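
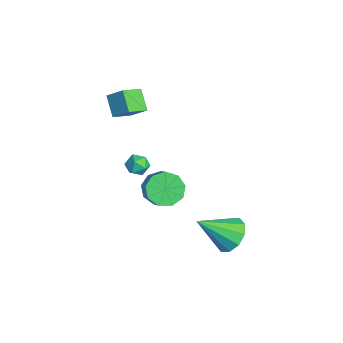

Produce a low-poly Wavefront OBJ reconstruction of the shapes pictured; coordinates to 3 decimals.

v 0.281 -2.81 -0.593
v 0.719 -2.099 -1.003
v 1.956 -2.199 0.143
v 1.519 -2.91 0.553
v 0.322 -1.882 -0.556
v 1.56 -1.982 0.59
v -0.094 -2.098 -0.126
v 1.144 -2.198 1.02
v -0.334 -2.648 0.085
v 0.904 -2.748 1.232
v -0.287 -3.273 -0.021
v 0.951 -3.374 1.126
v 0.026 -3.682 -0.394
v 1.264 -3.782 0.752
v 0.459 -3.683 -0.861
v 1.697 -3.783 0.285
v 0.808 -3.275 -1.203
v 2.046 -3.375 -0.056
v 0.91 -2.649 -1.259
v 2.148 -2.75 -0.113
v 3.585 -0.423 -1.546
v 4.243 0.041 -0.97
v 3.495 -1.997 -0.174
v 3.684 0.221 -0.8
v 3.086 0.155 -0.915
v 2.68 -0.132 -1.271
v 2.619 -0.53 -1.732
v 2.927 -0.887 -2.122
v 3.487 -1.067 -2.291
v 4.084 -1.001 -2.176
v 4.491 -0.714 -1.82
v 4.552 -0.316 -1.359
v -2.589 -4.623 4.2
v -2.068 -3.982 4.88
v -3.094 -3.632 3.653
v -2.573 -2.991 4.333
v -1.647 -4.569 3.427
v -1.126 -3.928 4.107
v -2.152 -3.578 2.88
v -1.631 -2.937 3.56
v -1.524 -3.851 0.048
v -1.235 -3.394 -0.316
v -0.725 -3.806 0.736
v -0.436 -3.349 0.372
v -0.987 -3.21 0.692
v -1.48 -3.238 0.267
v -0.48 -3.962 0.153
v -0.973 -3.99 -0.272
v -0.59 -3.463 -0.252
v -0.903 -2.998 0.081
v -1.057 -4.202 0.339
v -1.37 -3.737 0.672
f 2 1 5
f 2 5 3
f 3 5 6
f 3 6 4
f 5 1 7
f 5 7 6
f 6 7 8
f 6 8 4
f 7 1 9
f 7 9 8
f 8 9 10
f 8 10 4
f 9 1 11
f 9 11 10
f 10 11 12
f 10 12 4
f 11 1 13
f 11 13 12
f 12 13 14
f 12 14 4
f 13 1 15
f 13 15 14
f 14 15 16
f 14 16 4
f 15 1 17
f 15 17 16
f 16 17 18
f 16 18 4
f 17 1 19
f 17 19 18
f 18 19 20
f 18 20 4
f 19 1 2
f 19 2 20
f 20 2 3
f 20 3 4
f 22 21 24
f 22 24 23
f 24 21 25
f 24 25 23
f 25 21 26
f 25 26 23
f 26 21 27
f 26 27 23
f 27 21 28
f 27 28 23
f 28 21 29
f 28 29 23
f 29 21 30
f 29 30 23
f 30 21 31
f 30 31 23
f 31 21 32
f 31 32 23
f 32 21 22
f 32 22 23
f 34 36 33
f 37 34 33
f 33 36 35
f 35 37 33
f 34 40 36
f 38 34 37
f 38 40 34
f 36 40 35
f 39 37 35
f 35 40 39
f 39 38 37
f 40 38 39
f 41 52 46
f 41 46 42
f 41 42 48
f 41 48 51
f 41 51 52
f 42 46 50
f 46 52 45
f 52 51 43
f 51 48 47
f 48 42 49
f 44 50 45
f 44 45 43
f 44 43 47
f 44 47 49
f 44 49 50
f 45 50 46
f 43 45 52
f 47 43 51
f 49 47 48
f 50 49 42



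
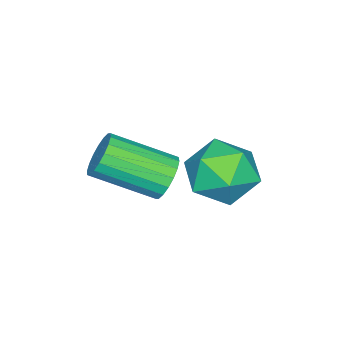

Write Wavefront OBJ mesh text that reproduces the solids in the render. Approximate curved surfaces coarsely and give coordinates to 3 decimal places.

v -0.35 1.706 2.471
v 0.496 1.809 1.874
v -0.996 0.611 1.366
v -0.15 0.714 0.769
v -0.081 0.237 1.692
v 0.318 0.914 2.375
v -0.818 1.506 0.865
v -0.419 2.183 1.548
v 0.207 1.685 0.881
v 0.663 0.901 1.392
v -1.163 1.519 1.848
v -0.707 0.735 2.359
v 1.551 0.714 2.489
v 1.893 1.088 2.896
v 2.57 -0.359 3.658
v 2.229 -0.734 3.251
v 1.645 1.047 3.039
v 2.322 -0.4 3.801
v 1.378 0.94 3.073
v 2.056 -0.507 3.835
v 1.146 0.788 2.992
v 1.823 -0.659 3.753
v 0.994 0.622 2.81
v 1.671 -0.825 3.572
v 0.952 0.473 2.566
v 1.63 -0.974 3.327
v 1.029 0.373 2.306
v 1.707 -1.075 3.067
v 1.21 0.339 2.082
v 1.887 -1.108 2.844
v 1.458 0.38 1.939
v 2.135 -1.067 2.701
v 1.724 0.487 1.905
v 2.402 -0.96 2.667
v 1.957 0.639 1.987
v 2.634 -0.808 2.748
v 2.109 0.805 2.168
v 2.786 -0.642 2.93
v 2.15 0.954 2.413
v 2.828 -0.493 3.174
v 2.073 1.055 2.673
v 2.751 -0.393 3.434
f 1 12 6
f 1 6 2
f 1 2 8
f 1 8 11
f 1 11 12
f 2 6 10
f 6 12 5
f 12 11 3
f 11 8 7
f 8 2 9
f 4 10 5
f 4 5 3
f 4 3 7
f 4 7 9
f 4 9 10
f 5 10 6
f 3 5 12
f 7 3 11
f 9 7 8
f 10 9 2
f 14 13 17
f 14 17 15
f 15 17 18
f 15 18 16
f 17 13 19
f 17 19 18
f 18 19 20
f 18 20 16
f 19 13 21
f 19 21 20
f 20 21 22
f 20 22 16
f 21 13 23
f 21 23 22
f 22 23 24
f 22 24 16
f 23 13 25
f 23 25 24
f 24 25 26
f 24 26 16
f 25 13 27
f 25 27 26
f 26 27 28
f 26 28 16
f 27 13 29
f 27 29 28
f 28 29 30
f 28 30 16
f 29 13 31
f 29 31 30
f 30 31 32
f 30 32 16
f 31 13 33
f 31 33 32
f 32 33 34
f 32 34 16
f 33 13 35
f 33 35 34
f 34 35 36
f 34 36 16
f 35 13 37
f 35 37 36
f 36 37 38
f 36 38 16
f 37 13 39
f 37 39 38
f 38 39 40
f 38 40 16
f 39 13 41
f 39 41 40
f 40 41 42
f 40 42 16
f 41 13 14
f 41 14 42
f 42 14 15
f 42 15 16



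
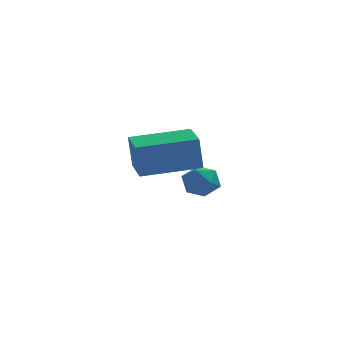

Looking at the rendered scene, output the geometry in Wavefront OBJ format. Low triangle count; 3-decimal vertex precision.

v -2.782 1.156 -1.914
v -2.266 0.797 -2.407
v -2.654 0.183 -1.073
v -2.138 -0.176 -1.566
v -1.931 0.501 -1.194
v -2.01 1.102 -1.714
v -2.91 -0.122 -1.766
v -2.989 0.479 -2.286
v -2.344 0.007 -2.316
v -1.74 0.392 -1.962
v -3.18 0.588 -1.518
v -2.576 0.973 -1.164
v -4.602 -4.696 0.4
v -4.746 -4.754 1.741
v -4.878 -3.333 0.431
v -5.021 -3.392 1.772
v -2.459 -4.268 0.648
v -2.602 -4.327 1.989
v -2.734 -2.906 0.679
v -2.878 -2.964 2.02
f 1 12 6
f 1 6 2
f 1 2 8
f 1 8 11
f 1 11 12
f 2 6 10
f 6 12 5
f 12 11 3
f 11 8 7
f 8 2 9
f 4 10 5
f 4 5 3
f 4 3 7
f 4 7 9
f 4 9 10
f 5 10 6
f 3 5 12
f 7 3 11
f 9 7 8
f 10 9 2
f 14 16 13
f 17 14 13
f 13 16 15
f 15 17 13
f 14 20 16
f 18 14 17
f 18 20 14
f 16 20 15
f 19 17 15
f 15 20 19
f 19 18 17
f 20 18 19



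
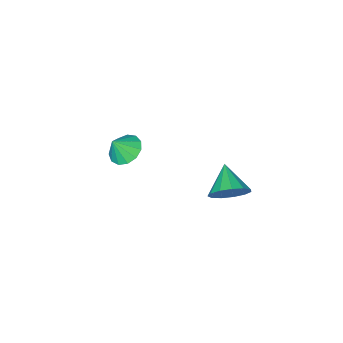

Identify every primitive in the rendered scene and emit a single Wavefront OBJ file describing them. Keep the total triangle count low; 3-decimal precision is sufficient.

v 1.181 3.143 1.426
v 1.916 3.249 2.21
v 0.439 1.857 2.294
v 1.453 3.616 2.358
v 0.904 3.832 2.21
v 0.443 3.83 1.813
v 0.216 3.61 1.293
v 0.296 3.241 0.815
v 0.656 2.842 0.531
v 1.183 2.538 0.531
v 1.71 2.426 0.816
v 2.068 2.542 1.293
v 2.145 2.849 1.813
v 2.425 -3.493 0.491
v 3.005 -4.112 0.002
v 3.115 -3.647 1.509
v 3.221 -3.609 -0.068
v 3.184 -3.069 0.04
v 2.906 -2.663 0.291
v 2.475 -2.52 0.605
v 2.028 -2.687 0.883
v 1.707 -3.109 1.037
v 1.613 -3.653 1.017
v 1.778 -4.146 0.831
v 2.147 -4.431 0.536
v 2.605 -4.419 0.227
f 2 1 4
f 2 4 3
f 4 1 5
f 4 5 3
f 5 1 6
f 5 6 3
f 6 1 7
f 6 7 3
f 7 1 8
f 7 8 3
f 8 1 9
f 8 9 3
f 9 1 10
f 9 10 3
f 10 1 11
f 10 11 3
f 11 1 12
f 11 12 3
f 12 1 13
f 12 13 3
f 13 1 2
f 13 2 3
f 15 14 17
f 15 17 16
f 17 14 18
f 17 18 16
f 18 14 19
f 18 19 16
f 19 14 20
f 19 20 16
f 20 14 21
f 20 21 16
f 21 14 22
f 21 22 16
f 22 14 23
f 22 23 16
f 23 14 24
f 23 24 16
f 24 14 25
f 24 25 16
f 25 14 26
f 25 26 16
f 26 14 15
f 26 15 16



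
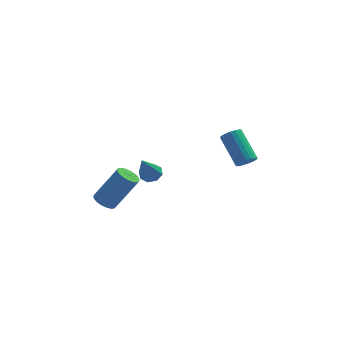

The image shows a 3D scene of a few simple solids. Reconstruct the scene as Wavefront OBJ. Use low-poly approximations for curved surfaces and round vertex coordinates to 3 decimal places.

v -0.924 1.785 -1.937
v -0.344 1.541 -1.897
v -1.416 0.875 -0.343
v -0.383 1.964 -1.668
v -0.739 2.281 -1.597
v -1.203 2.308 -1.725
v -1.504 2.028 -1.977
v -1.465 1.605 -2.206
v -1.109 1.288 -2.277
v -0.645 1.261 -2.149
v 4.035 2.552 -1.846
v 4.426 2.958 -2.079
v 3.736 4.354 -0.807
v 3.345 3.948 -0.574
v 4.222 2.991 -2.226
v 3.532 4.387 -0.954
v 3.986 2.948 -2.307
v 3.295 4.344 -1.036
v 3.758 2.837 -2.309
v 3.067 4.232 -1.037
v 3.578 2.676 -2.23
v 2.888 4.072 -0.959
v 3.477 2.494 -2.085
v 2.787 3.89 -0.814
v 3.473 2.322 -1.899
v 2.782 3.718 -0.627
v 3.566 2.19 -1.703
v 2.875 3.585 -0.432
v 3.74 2.12 -1.532
v 3.049 3.516 -0.261
v 3.965 2.126 -1.416
v 3.274 3.521 -0.144
v 4.202 2.204 -1.373
v 3.512 3.6 -0.102
v 4.411 2.344 -1.413
v 3.72 3.739 -0.141
v 4.554 2.519 -1.527
v 3.864 3.914 -0.255
v 4.608 2.7 -1.696
v 3.917 4.095 -0.425
v 4.563 2.855 -1.891
v 3.872 4.25 -0.62
v -3.334 -0.048 -2.675
v -2.836 0.204 -3.026
v -1.628 0.341 -1.217
v -2.126 0.088 -0.865
v -2.986 0.443 -2.944
v -1.777 0.58 -1.135
v -3.205 0.585 -2.809
v -1.996 0.721 -1
v -3.449 0.601 -2.647
v -2.241 0.737 -0.838
v -3.671 0.489 -2.49
v -2.462 0.625 -0.681
v -3.826 0.27 -2.37
v -2.617 0.406 -0.561
v -3.883 -0.012 -2.311
v -2.675 0.125 -0.501
v -3.832 -0.301 -2.323
v -2.624 -0.164 -0.514
v -3.683 -0.54 -2.405
v -2.474 -0.403 -0.596
v -3.464 -0.681 -2.54
v -2.255 -0.545 -0.731
v -3.219 -0.697 -2.702
v -2.011 -0.561 -0.893
v -2.998 -0.585 -2.859
v -1.789 -0.449 -1.05
v -2.843 -0.366 -2.979
v -1.634 -0.23 -1.17
v -2.785 -0.085 -3.039
v -1.577 0.052 -1.229
f 2 1 4
f 2 4 3
f 4 1 5
f 4 5 3
f 5 1 6
f 5 6 3
f 6 1 7
f 6 7 3
f 7 1 8
f 7 8 3
f 8 1 9
f 8 9 3
f 9 1 10
f 9 10 3
f 10 1 2
f 10 2 3
f 12 11 15
f 12 15 13
f 13 15 16
f 13 16 14
f 15 11 17
f 15 17 16
f 16 17 18
f 16 18 14
f 17 11 19
f 17 19 18
f 18 19 20
f 18 20 14
f 19 11 21
f 19 21 20
f 20 21 22
f 20 22 14
f 21 11 23
f 21 23 22
f 22 23 24
f 22 24 14
f 23 11 25
f 23 25 24
f 24 25 26
f 24 26 14
f 25 11 27
f 25 27 26
f 26 27 28
f 26 28 14
f 27 11 29
f 27 29 28
f 28 29 30
f 28 30 14
f 29 11 31
f 29 31 30
f 30 31 32
f 30 32 14
f 31 11 33
f 31 33 32
f 32 33 34
f 32 34 14
f 33 11 35
f 33 35 34
f 34 35 36
f 34 36 14
f 35 11 37
f 35 37 36
f 36 37 38
f 36 38 14
f 37 11 39
f 37 39 38
f 38 39 40
f 38 40 14
f 39 11 41
f 39 41 40
f 40 41 42
f 40 42 14
f 41 11 12
f 41 12 42
f 42 12 13
f 42 13 14
f 44 43 47
f 44 47 45
f 45 47 48
f 45 48 46
f 47 43 49
f 47 49 48
f 48 49 50
f 48 50 46
f 49 43 51
f 49 51 50
f 50 51 52
f 50 52 46
f 51 43 53
f 51 53 52
f 52 53 54
f 52 54 46
f 53 43 55
f 53 55 54
f 54 55 56
f 54 56 46
f 55 43 57
f 55 57 56
f 56 57 58
f 56 58 46
f 57 43 59
f 57 59 58
f 58 59 60
f 58 60 46
f 59 43 61
f 59 61 60
f 60 61 62
f 60 62 46
f 61 43 63
f 61 63 62
f 62 63 64
f 62 64 46
f 63 43 65
f 63 65 64
f 64 65 66
f 64 66 46
f 65 43 67
f 65 67 66
f 66 67 68
f 66 68 46
f 67 43 69
f 67 69 68
f 68 69 70
f 68 70 46
f 69 43 71
f 69 71 70
f 70 71 72
f 70 72 46
f 71 43 44
f 71 44 72
f 72 44 45
f 72 45 46



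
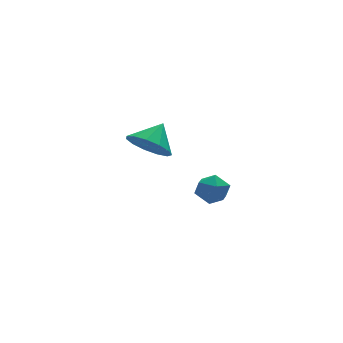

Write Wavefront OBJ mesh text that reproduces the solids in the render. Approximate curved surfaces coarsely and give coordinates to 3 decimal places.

v -0.343 1.962 -1.049
v 0.325 1.868 -1.659
v 0.403 2.478 -0.311
v 0.106 2.321 -1.754
v -0.257 2.66 -1.626
v -0.646 2.778 -1.314
v -0.94 2.636 -0.918
v -1.044 2.281 -0.564
v -0.926 1.824 -0.363
v -0.622 1.41 -0.381
v -0.231 1.172 -0.611
v 0.125 1.185 -0.98
v 0.333 1.444 -1.37
v 0.16 -1.817 -0.716
v 0.787 -1.988 -0.843
v -0.167 -2.792 -1.017
v 0.46 -2.963 -1.144
v 0.263 -2.866 -0.519
v 0.466 -2.263 -0.333
v 0.154 -2.517 -1.527
v 0.357 -1.914 -1.341
v 0.784 -2.421 -1.344
v 0.851 -2.636 -0.721
v -0.231 -2.144 -1.139
v -0.164 -2.359 -0.516
f 2 1 4
f 2 4 3
f 4 1 5
f 4 5 3
f 5 1 6
f 5 6 3
f 6 1 7
f 6 7 3
f 7 1 8
f 7 8 3
f 8 1 9
f 8 9 3
f 9 1 10
f 9 10 3
f 10 1 11
f 10 11 3
f 11 1 12
f 11 12 3
f 12 1 13
f 12 13 3
f 13 1 2
f 13 2 3
f 14 25 19
f 14 19 15
f 14 15 21
f 14 21 24
f 14 24 25
f 15 19 23
f 19 25 18
f 25 24 16
f 24 21 20
f 21 15 22
f 17 23 18
f 17 18 16
f 17 16 20
f 17 20 22
f 17 22 23
f 18 23 19
f 16 18 25
f 20 16 24
f 22 20 21
f 23 22 15



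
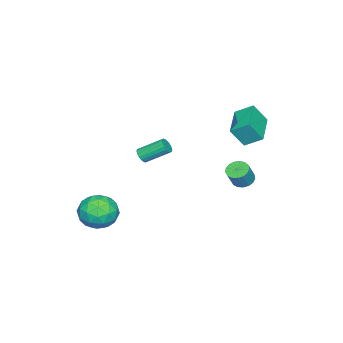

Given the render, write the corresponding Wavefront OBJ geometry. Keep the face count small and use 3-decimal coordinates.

v 1.622 -3.117 -2.954
v 2.795 -2.97 -3.148
v 2.005 -4.59 -1.752
v 3.178 -4.443 -1.946
v 2.564 -3.616 -1.334
v 2.328 -2.705 -2.077
v 2.472 -4.855 -2.823
v 2.236 -3.944 -3.566
v 3.321 -4.045 -3.068
v 3.378 -3.279 -2.147
v 1.422 -4.281 -2.753
v 1.479 -3.515 -1.832
v 2.175 -2.914 -3.156
v 2.625 -4.646 -1.744
v 2.264 -4.159 -1.384
v 2.954 -4.073 -1.498
v 1.9 -2.758 -2.527
v 2.59 -2.672 -2.641
v 2.454 -3.052 -1.575
v 2.21 -4.888 -2.259
v 2.9 -4.802 -2.373
v 1.846 -3.487 -3.402
v 2.536 -3.401 -3.516
v 2.346 -4.508 -3.325
v 3.174 -3.459 -3.223
v 3.399 -4.325 -2.517
v 2.984 -4.567 -3.032
v 2.845 -4.032 -3.469
v 3.207 -3.009 -2.682
v 3.432 -3.875 -1.976
v 3.072 -3.389 -1.616
v 2.933 -2.854 -2.053
v 3.516 -3.641 -2.635
v 1.368 -3.685 -2.924
v 1.593 -4.551 -2.218
v 1.867 -4.706 -2.847
v 1.728 -4.171 -3.284
v 1.401 -3.235 -2.383
v 1.626 -4.101 -1.677
v 1.955 -3.528 -1.431
v 1.816 -2.993 -1.868
v 1.284 -3.919 -2.265
v -2.835 -3.941 -0.887
v -2.462 -3.649 -1.1
v -2.971 -2.346 -0.206
v -3.345 -2.639 0.007
v -2.64 -3.619 -1.245
v -3.149 -2.316 -0.351
v -2.856 -3.653 -1.319
v -3.366 -2.35 -0.425
v -3.069 -3.744 -1.308
v -3.578 -2.441 -0.413
v -3.235 -3.874 -1.213
v -3.744 -2.571 -0.319
v -3.322 -4.017 -1.054
v -3.831 -2.715 -0.159
v -3.313 -4.146 -0.861
v -3.822 -2.843 0.033
v -3.209 -4.234 -0.674
v -3.718 -2.931 0.22
v -3.031 -4.264 -0.529
v -3.54 -2.961 0.365
v -2.814 -4.23 -0.455
v -3.324 -2.927 0.439
v -2.602 -4.139 -0.467
v -3.111 -2.836 0.428
v -2.436 -4.009 -0.561
v -2.945 -2.706 0.333
v -2.349 -3.865 -0.721
v -2.858 -2.563 0.174
v -2.358 -3.737 -0.913
v -2.867 -2.434 -0.019
v -3.104 2.361 2.923
v -3.308 3.349 3.554
v -1.217 2.982 2.559
v -1.421 3.97 3.19
v -2.679 1.73 4.05
v -2.883 2.718 4.681
v -0.792 2.351 3.686
v -0.996 3.339 4.317
v -3.188 2.06 -1.309
v -2.709 1.709 -1.62
v -2.094 1.628 -0.581
v -2.572 1.98 -0.271
v -2.614 2.013 -1.653
v -1.999 1.932 -0.614
v -2.65 2.328 -1.607
v -2.035 2.248 -0.568
v -2.81 2.582 -1.493
v -2.194 2.502 -0.454
v -3.056 2.717 -1.337
v -2.44 2.636 -0.298
v -3.332 2.701 -1.174
v -2.716 2.62 -0.136
v -3.575 2.538 -1.043
v -2.96 2.457 -0.004
v -3.729 2.266 -0.973
v -3.114 2.185 0.066
v -3.76 1.947 -0.98
v -3.144 1.866 0.059
v -3.659 1.653 -1.062
v -3.044 1.573 -0.023
v -3.45 1.454 -1.201
v -2.835 1.373 -0.162
v -3.181 1.393 -1.365
v -2.566 1.312 -0.326
v -2.914 1.485 -1.516
v -2.299 1.404 -0.477
f 1 38 17
f 38 12 41
f 17 41 6
f 38 41 17
f 1 17 13
f 17 6 18
f 13 18 2
f 17 18 13
f 1 13 22
f 13 2 23
f 22 23 8
f 13 23 22
f 1 22 34
f 22 8 37
f 34 37 11
f 22 37 34
f 1 34 38
f 34 11 42
f 38 42 12
f 34 42 38
f 2 18 29
f 18 6 32
f 29 32 10
f 18 32 29
f 6 41 19
f 41 12 40
f 19 40 5
f 41 40 19
f 12 42 39
f 42 11 35
f 39 35 3
f 42 35 39
f 11 37 36
f 37 8 24
f 36 24 7
f 37 24 36
f 8 23 28
f 23 2 25
f 28 25 9
f 23 25 28
f 4 30 16
f 30 10 31
f 16 31 5
f 30 31 16
f 4 16 14
f 16 5 15
f 14 15 3
f 16 15 14
f 4 14 21
f 14 3 20
f 21 20 7
f 14 20 21
f 4 21 26
f 21 7 27
f 26 27 9
f 21 27 26
f 4 26 30
f 26 9 33
f 30 33 10
f 26 33 30
f 5 31 19
f 31 10 32
f 19 32 6
f 31 32 19
f 3 15 39
f 15 5 40
f 39 40 12
f 15 40 39
f 7 20 36
f 20 3 35
f 36 35 11
f 20 35 36
f 9 27 28
f 27 7 24
f 28 24 8
f 27 24 28
f 10 33 29
f 33 9 25
f 29 25 2
f 33 25 29
f 44 43 47
f 44 47 45
f 45 47 48
f 45 48 46
f 47 43 49
f 47 49 48
f 48 49 50
f 48 50 46
f 49 43 51
f 49 51 50
f 50 51 52
f 50 52 46
f 51 43 53
f 51 53 52
f 52 53 54
f 52 54 46
f 53 43 55
f 53 55 54
f 54 55 56
f 54 56 46
f 55 43 57
f 55 57 56
f 56 57 58
f 56 58 46
f 57 43 59
f 57 59 58
f 58 59 60
f 58 60 46
f 59 43 61
f 59 61 60
f 60 61 62
f 60 62 46
f 61 43 63
f 61 63 62
f 62 63 64
f 62 64 46
f 63 43 65
f 63 65 64
f 64 65 66
f 64 66 46
f 65 43 67
f 65 67 66
f 66 67 68
f 66 68 46
f 67 43 69
f 67 69 68
f 68 69 70
f 68 70 46
f 69 43 71
f 69 71 70
f 70 71 72
f 70 72 46
f 71 43 44
f 71 44 72
f 72 44 45
f 72 45 46
f 74 76 73
f 77 74 73
f 73 76 75
f 75 77 73
f 74 80 76
f 78 74 77
f 78 80 74
f 76 80 75
f 79 77 75
f 75 80 79
f 79 78 77
f 80 78 79
f 82 81 85
f 82 85 83
f 83 85 86
f 83 86 84
f 85 81 87
f 85 87 86
f 86 87 88
f 86 88 84
f 87 81 89
f 87 89 88
f 88 89 90
f 88 90 84
f 89 81 91
f 89 91 90
f 90 91 92
f 90 92 84
f 91 81 93
f 91 93 92
f 92 93 94
f 92 94 84
f 93 81 95
f 93 95 94
f 94 95 96
f 94 96 84
f 95 81 97
f 95 97 96
f 96 97 98
f 96 98 84
f 97 81 99
f 97 99 98
f 98 99 100
f 98 100 84
f 99 81 101
f 99 101 100
f 100 101 102
f 100 102 84
f 101 81 103
f 101 103 102
f 102 103 104
f 102 104 84
f 103 81 105
f 103 105 104
f 104 105 106
f 104 106 84
f 105 81 107
f 105 107 106
f 106 107 108
f 106 108 84
f 107 81 82
f 107 82 108
f 108 82 83
f 108 83 84



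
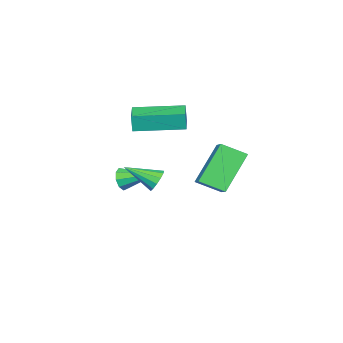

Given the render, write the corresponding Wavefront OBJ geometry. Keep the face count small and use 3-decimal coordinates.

v 0.686 -0.914 -1.511
v 1.061 -0.958 -1.883
v 1.194 -2.026 -0.869
v 1.175 -0.783 -1.669
v 1.133 -0.649 -1.406
v 0.949 -0.6 -1.175
v 0.682 -0.651 -1.051
v 0.417 -0.785 -1.074
v 0.236 -0.96 -1.235
v 0.199 -1.121 -1.483
v 0.316 -1.216 -1.741
v 0.551 -1.216 -1.926
v 0.829 -1.119 -1.979
v -1.918 0.093 -0.463
v -1.237 0.658 0.002
v -2.338 0.999 -0.948
v -1.657 1.563 -0.483
v -0.703 -0.143 -1.957
v -0.022 0.421 -1.492
v -1.123 0.762 -2.442
v -0.442 1.327 -1.977
v -4.847 -2.945 -0.969
v -4.813 -2.981 -0.151
v -3.905 -2.397 -0.985
v -3.87 -2.433 -0.166
v -3.79 -4.767 -1.094
v -3.755 -4.803 -0.275
v -2.847 -4.219 -1.109
v -2.813 -4.255 -0.291
v -2.167 -4.271 -3.488
v -1.871 -4.376 -3.013
v -2.473 -2.889 -2.992
v -1.636 -4.227 -3.285
v -1.65 -4.098 -3.653
v -1.906 -4.05 -3.944
v -2.284 -4.105 -4.021
v -2.607 -4.239 -3.849
v -2.725 -4.387 -3.508
v -2.582 -4.481 -3.158
v -2.245 -4.477 -2.962
f 2 1 4
f 2 4 3
f 4 1 5
f 4 5 3
f 5 1 6
f 5 6 3
f 6 1 7
f 6 7 3
f 7 1 8
f 7 8 3
f 8 1 9
f 8 9 3
f 9 1 10
f 9 10 3
f 10 1 11
f 10 11 3
f 11 1 12
f 11 12 3
f 12 1 13
f 12 13 3
f 13 1 2
f 13 2 3
f 15 17 14
f 18 15 14
f 14 17 16
f 16 18 14
f 15 21 17
f 19 15 18
f 19 21 15
f 17 21 16
f 20 18 16
f 16 21 20
f 20 19 18
f 21 19 20
f 23 25 22
f 26 23 22
f 22 25 24
f 24 26 22
f 23 29 25
f 27 23 26
f 27 29 23
f 25 29 24
f 28 26 24
f 24 29 28
f 28 27 26
f 29 27 28
f 31 30 33
f 31 33 32
f 33 30 34
f 33 34 32
f 34 30 35
f 34 35 32
f 35 30 36
f 35 36 32
f 36 30 37
f 36 37 32
f 37 30 38
f 37 38 32
f 38 30 39
f 38 39 32
f 39 30 40
f 39 40 32
f 40 30 31
f 40 31 32



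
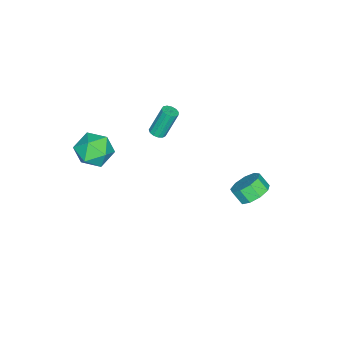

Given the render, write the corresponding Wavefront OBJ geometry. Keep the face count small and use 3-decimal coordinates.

v -2.513 3.964 -4.129
v -1.516 4.062 -3.892
v -1.629 3.374 -3.133
v -2.627 3.276 -3.371
v -1.898 4.528 -3.526
v -2.011 3.84 -2.768
v -2.568 4.73 -3.443
v -2.681 4.043 -2.685
v -3.212 4.574 -3.681
v -3.325 3.886 -2.923
v -3.53 4.132 -4.129
v -3.643 3.444 -3.37
v -3.372 3.611 -4.577
v -3.485 2.924 -3.818
v -2.812 3.256 -4.815
v -2.925 2.568 -4.057
v -2.113 3.231 -4.733
v -2.226 2.544 -3.974
v -1.601 3.55 -4.368
v -1.714 2.862 -3.609
v -3.229 -2.518 -1.513
v -2.711 -2.532 -1.36
v -3.233 -1.935 0.465
v -3.751 -1.922 0.313
v -2.762 -2.251 -1.467
v -3.284 -1.655 0.359
v -2.961 -2.055 -1.587
v -3.483 -1.459 0.238
v -3.246 -2.006 -1.685
v -3.767 -1.41 0.141
v -3.525 -2.12 -1.727
v -4.046 -1.524 0.098
v -3.71 -2.36 -1.702
v -4.231 -1.764 0.124
v -3.742 -2.65 -1.616
v -4.264 -2.054 0.209
v -3.612 -2.898 -1.498
v -4.134 -2.302 0.328
v -3.36 -3.026 -1.384
v -3.882 -2.43 0.441
v -3.067 -2.992 -1.312
v -3.588 -2.396 0.514
v -2.825 -2.808 -1.303
v -3.346 -2.212 0.523
v 1.361 -3.714 1.786
v 2.025 -2.69 1.563
v 3.055 -4.75 2.077
v 3.719 -3.726 1.854
v 3.037 -3.81 2.887
v 1.99 -3.169 2.707
v 3.09 -4.271 0.933
v 2.043 -3.63 0.753
v 3.094 -3.034 1.036
v 3.061 -2.749 2.243
v 2.019 -4.691 1.397
v 1.986 -4.406 2.604
f 2 1 5
f 2 5 3
f 3 5 6
f 3 6 4
f 5 1 7
f 5 7 6
f 6 7 8
f 6 8 4
f 7 1 9
f 7 9 8
f 8 9 10
f 8 10 4
f 9 1 11
f 9 11 10
f 10 11 12
f 10 12 4
f 11 1 13
f 11 13 12
f 12 13 14
f 12 14 4
f 13 1 15
f 13 15 14
f 14 15 16
f 14 16 4
f 15 1 17
f 15 17 16
f 16 17 18
f 16 18 4
f 17 1 19
f 17 19 18
f 18 19 20
f 18 20 4
f 19 1 2
f 19 2 20
f 20 2 3
f 20 3 4
f 22 21 25
f 22 25 23
f 23 25 26
f 23 26 24
f 25 21 27
f 25 27 26
f 26 27 28
f 26 28 24
f 27 21 29
f 27 29 28
f 28 29 30
f 28 30 24
f 29 21 31
f 29 31 30
f 30 31 32
f 30 32 24
f 31 21 33
f 31 33 32
f 32 33 34
f 32 34 24
f 33 21 35
f 33 35 34
f 34 35 36
f 34 36 24
f 35 21 37
f 35 37 36
f 36 37 38
f 36 38 24
f 37 21 39
f 37 39 38
f 38 39 40
f 38 40 24
f 39 21 41
f 39 41 40
f 40 41 42
f 40 42 24
f 41 21 43
f 41 43 42
f 42 43 44
f 42 44 24
f 43 21 22
f 43 22 44
f 44 22 23
f 44 23 24
f 45 56 50
f 45 50 46
f 45 46 52
f 45 52 55
f 45 55 56
f 46 50 54
f 50 56 49
f 56 55 47
f 55 52 51
f 52 46 53
f 48 54 49
f 48 49 47
f 48 47 51
f 48 51 53
f 48 53 54
f 49 54 50
f 47 49 56
f 51 47 55
f 53 51 52
f 54 53 46



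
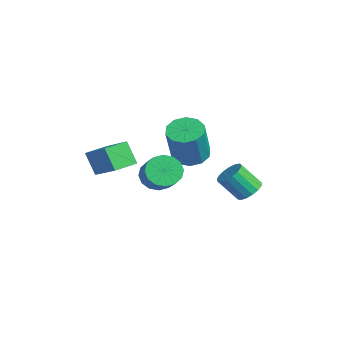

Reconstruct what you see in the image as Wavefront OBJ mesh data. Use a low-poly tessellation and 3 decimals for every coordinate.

v 2.359 3.995 -2.236
v 2.77 4.363 -1.789
v 2.291 3.573 -0.697
v 1.881 3.205 -1.144
v 2.478 4.536 -1.792
v 1.999 3.746 -0.7
v 2.158 4.586 -1.896
v 1.679 3.795 -0.805
v 1.885 4.499 -2.079
v 1.406 3.709 -0.988
v 1.72 4.298 -2.297
v 1.241 3.507 -1.206
v 1.702 4.027 -2.501
v 1.223 3.236 -1.41
v 1.834 3.748 -2.645
v 1.355 2.958 -1.554
v 2.087 3.527 -2.694
v 1.608 2.736 -1.603
v 2.402 3.412 -2.639
v 1.923 2.622 -1.548
v 2.708 3.432 -2.491
v 2.229 2.641 -1.4
v 2.933 3.58 -2.285
v 2.454 2.789 -1.193
v 3.027 3.823 -2.067
v 2.548 3.033 -0.976
v 2.969 4.106 -1.888
v 2.49 3.316 -0.797
v -0.191 -2.796 0.369
v 1.478 -2.501 1.486
v -0.43 -1.683 0.432
v 1.239 -1.388 1.549
v 0.481 -2.592 -0.689
v 2.15 -2.297 0.428
v 0.242 -1.479 -0.626
v 1.911 -1.184 0.491
v 2.503 -0.472 -0.072
v 2.911 0.16 -0.445
v 4.164 -0.055 0.558
v 3.757 -0.688 0.932
v 2.685 0.346 -0.124
v 3.939 0.131 0.88
v 2.411 0.313 0.212
v 3.664 0.098 1.215
v 2.161 0.069 0.472
v 3.415 -0.146 1.475
v 2.003 -0.319 0.586
v 3.257 -0.535 1.589
v 1.979 -0.749 0.524
v 3.233 -0.964 1.527
v 2.096 -1.105 0.302
v 3.349 -1.32 1.305
v 2.321 -1.291 -0.02
v 3.575 -1.506 0.984
v 2.596 -1.258 -0.355
v 3.849 -1.473 0.648
v 2.845 -1.014 -0.615
v 4.099 -1.229 0.388
v 3.003 -0.625 -0.729
v 4.257 -0.841 0.274
v 3.027 -0.196 -0.667
v 4.281 -0.411 0.336
v -0.817 2.526 -1.174
v -0.064 2.156 -1.528
v 0.59 1.585 0.461
v -0.163 1.954 0.814
v 0.046 2.695 -1.409
v 0.7 2.124 0.58
v -0.174 3.169 -1.201
v 0.48 2.598 0.788
v -0.639 3.397 -0.982
v 0.015 2.826 1.006
v -1.172 3.293 -0.837
v -0.519 2.721 1.152
v -1.57 2.895 -0.821
v -0.916 2.324 1.168
v -1.68 2.356 -0.94
v -1.026 1.785 1.049
v -1.46 1.882 -1.148
v -0.806 1.311 0.841
v -0.995 1.654 -1.366
v -0.341 1.083 0.622
v -0.461 1.759 -1.512
v 0.192 1.187 0.477
f 2 1 5
f 2 5 3
f 3 5 6
f 3 6 4
f 5 1 7
f 5 7 6
f 6 7 8
f 6 8 4
f 7 1 9
f 7 9 8
f 8 9 10
f 8 10 4
f 9 1 11
f 9 11 10
f 10 11 12
f 10 12 4
f 11 1 13
f 11 13 12
f 12 13 14
f 12 14 4
f 13 1 15
f 13 15 14
f 14 15 16
f 14 16 4
f 15 1 17
f 15 17 16
f 16 17 18
f 16 18 4
f 17 1 19
f 17 19 18
f 18 19 20
f 18 20 4
f 19 1 21
f 19 21 20
f 20 21 22
f 20 22 4
f 21 1 23
f 21 23 22
f 22 23 24
f 22 24 4
f 23 1 25
f 23 25 24
f 24 25 26
f 24 26 4
f 25 1 27
f 25 27 26
f 26 27 28
f 26 28 4
f 27 1 2
f 27 2 28
f 28 2 3
f 28 3 4
f 30 32 29
f 33 30 29
f 29 32 31
f 31 33 29
f 30 36 32
f 34 30 33
f 34 36 30
f 32 36 31
f 35 33 31
f 31 36 35
f 35 34 33
f 36 34 35
f 38 37 41
f 38 41 39
f 39 41 42
f 39 42 40
f 41 37 43
f 41 43 42
f 42 43 44
f 42 44 40
f 43 37 45
f 43 45 44
f 44 45 46
f 44 46 40
f 45 37 47
f 45 47 46
f 46 47 48
f 46 48 40
f 47 37 49
f 47 49 48
f 48 49 50
f 48 50 40
f 49 37 51
f 49 51 50
f 50 51 52
f 50 52 40
f 51 37 53
f 51 53 52
f 52 53 54
f 52 54 40
f 53 37 55
f 53 55 54
f 54 55 56
f 54 56 40
f 55 37 57
f 55 57 56
f 56 57 58
f 56 58 40
f 57 37 59
f 57 59 58
f 58 59 60
f 58 60 40
f 59 37 61
f 59 61 60
f 60 61 62
f 60 62 40
f 61 37 38
f 61 38 62
f 62 38 39
f 62 39 40
f 64 63 67
f 64 67 65
f 65 67 68
f 65 68 66
f 67 63 69
f 67 69 68
f 68 69 70
f 68 70 66
f 69 63 71
f 69 71 70
f 70 71 72
f 70 72 66
f 71 63 73
f 71 73 72
f 72 73 74
f 72 74 66
f 73 63 75
f 73 75 74
f 74 75 76
f 74 76 66
f 75 63 77
f 75 77 76
f 76 77 78
f 76 78 66
f 77 63 79
f 77 79 78
f 78 79 80
f 78 80 66
f 79 63 81
f 79 81 80
f 80 81 82
f 80 82 66
f 81 63 83
f 81 83 82
f 82 83 84
f 82 84 66
f 83 63 64
f 83 64 84
f 84 64 65
f 84 65 66



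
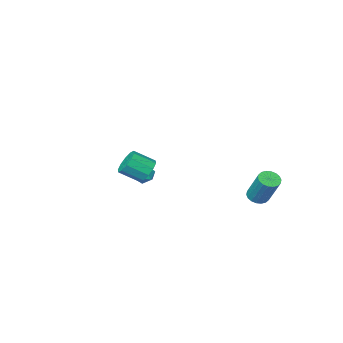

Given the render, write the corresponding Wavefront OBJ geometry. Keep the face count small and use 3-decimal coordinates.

v 0.025 -1.86 0.732
v 0.468 -1.531 0.347
v 0.652 -2.749 0.693
v 1.095 -2.42 0.308
v 1.018 -2.248 0.954
v 0.63 -1.698 0.978
v 0.49 -2.582 0.062
v 0.102 -2.032 0.086
v 0.755 -1.977 -0.067
v 1.081 -1.771 0.484
v 0.039 -2.509 0.556
v 0.365 -2.303 1.107
v 3.258 3.165 3.348
v 3.772 3.645 3.011
v 4.716 3.116 3.695
v 4.202 2.635 4.032
v 3.605 3.861 3.409
v 4.549 3.331 4.092
v 3.305 3.811 3.783
v 4.249 3.281 4.467
v 2.988 3.514 3.991
v 3.932 2.984 4.675
v 2.774 3.083 3.954
v 3.718 2.554 4.638
v 2.744 2.684 3.685
v 3.688 2.155 4.369
v 2.911 2.469 3.288
v 3.855 1.939 3.971
v 3.211 2.519 2.913
v 4.155 1.989 3.597
v 3.528 2.816 2.705
v 4.472 2.286 3.389
v 3.742 3.246 2.742
v 4.686 2.717 3.426
v -3.326 3.071 0.096
v -2.744 2.866 0.224
v -2.713 4.004 1.893
v -3.294 4.209 1.764
v -2.697 3.094 0.068
v -2.665 4.232 1.737
v -2.774 3.317 -0.083
v -2.743 4.455 1.586
v -2.96 3.492 -0.198
v -2.929 4.63 1.471
v -3.219 3.583 -0.256
v -3.188 4.721 1.413
v -3.499 3.573 -0.243
v -3.468 4.711 1.426
v -3.745 3.464 -0.164
v -3.713 4.601 1.505
v -3.907 3.276 -0.033
v -3.876 4.414 1.636
v -3.955 3.048 0.123
v -3.923 4.186 1.792
v -3.877 2.825 0.274
v -3.846 3.963 1.943
v -3.691 2.65 0.389
v -3.66 3.788 2.058
v -3.432 2.559 0.447
v -3.401 3.697 2.116
v -3.152 2.569 0.434
v -3.121 3.707 2.103
v -2.907 2.679 0.355
v -2.875 3.816 2.024
f 1 12 6
f 1 6 2
f 1 2 8
f 1 8 11
f 1 11 12
f 2 6 10
f 6 12 5
f 12 11 3
f 11 8 7
f 8 2 9
f 4 10 5
f 4 5 3
f 4 3 7
f 4 7 9
f 4 9 10
f 5 10 6
f 3 5 12
f 7 3 11
f 9 7 8
f 10 9 2
f 14 13 17
f 14 17 15
f 15 17 18
f 15 18 16
f 17 13 19
f 17 19 18
f 18 19 20
f 18 20 16
f 19 13 21
f 19 21 20
f 20 21 22
f 20 22 16
f 21 13 23
f 21 23 22
f 22 23 24
f 22 24 16
f 23 13 25
f 23 25 24
f 24 25 26
f 24 26 16
f 25 13 27
f 25 27 26
f 26 27 28
f 26 28 16
f 27 13 29
f 27 29 28
f 28 29 30
f 28 30 16
f 29 13 31
f 29 31 30
f 30 31 32
f 30 32 16
f 31 13 33
f 31 33 32
f 32 33 34
f 32 34 16
f 33 13 14
f 33 14 34
f 34 14 15
f 34 15 16
f 36 35 39
f 36 39 37
f 37 39 40
f 37 40 38
f 39 35 41
f 39 41 40
f 40 41 42
f 40 42 38
f 41 35 43
f 41 43 42
f 42 43 44
f 42 44 38
f 43 35 45
f 43 45 44
f 44 45 46
f 44 46 38
f 45 35 47
f 45 47 46
f 46 47 48
f 46 48 38
f 47 35 49
f 47 49 48
f 48 49 50
f 48 50 38
f 49 35 51
f 49 51 50
f 50 51 52
f 50 52 38
f 51 35 53
f 51 53 52
f 52 53 54
f 52 54 38
f 53 35 55
f 53 55 54
f 54 55 56
f 54 56 38
f 55 35 57
f 55 57 56
f 56 57 58
f 56 58 38
f 57 35 59
f 57 59 58
f 58 59 60
f 58 60 38
f 59 35 61
f 59 61 60
f 60 61 62
f 60 62 38
f 61 35 63
f 61 63 62
f 62 63 64
f 62 64 38
f 63 35 36
f 63 36 64
f 64 36 37
f 64 37 38



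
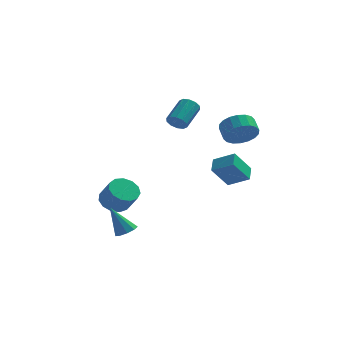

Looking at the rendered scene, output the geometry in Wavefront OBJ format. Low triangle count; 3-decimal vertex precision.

v -2.697 -1.419 -4.304
v -2.208 -1.829 -3.971
v -3.643 -1.161 -2.596
v -2.065 -1.358 -3.964
v -2.219 -0.915 -4.116
v -2.596 -0.708 -4.356
v -3.02 -0.835 -4.572
v -3.293 -1.234 -4.663
v -3.287 -1.721 -4.585
v -3.005 -2.066 -4.377
v -2.579 -2.109 -4.134
v -0.003 0.76 3.399
v 0.363 0.93 2.865
v 1.009 2.31 3.746
v 0.643 2.14 4.281
v -0.003 1.121 2.835
v 0.643 2.501 3.716
v -0.369 1.174 3.02
v 0.276 2.553 3.902
v -0.596 1.068 3.351
v 0.05 2.448 4.232
v -0.596 0.846 3.7
v 0.05 2.225 4.581
v -0.369 0.59 3.934
v 0.277 1.97 4.815
v -0.003 0.399 3.964
v 0.643 1.779 4.845
v 0.364 0.347 3.778
v 1.009 1.726 4.66
v 0.59 0.452 3.448
v 1.236 1.832 4.329
v 0.59 0.675 3.099
v 1.236 2.054 3.98
v -3.77 2.347 -3.662
v -3.004 2.059 -4.237
v -2.324 1.385 -2.992
v -3.09 1.673 -2.418
v -2.868 2.567 -4.035
v -2.189 1.893 -2.791
v -3.019 3.006 -3.715
v -2.34 2.332 -2.471
v -3.408 3.235 -3.378
v -2.729 2.561 -2.134
v -3.912 3.183 -3.132
v -3.233 2.509 -1.887
v -4.371 2.865 -3.053
v -3.691 2.191 -1.809
v -4.639 2.383 -3.168
v -3.959 1.708 -1.924
v -4.631 1.889 -3.44
v -3.951 1.215 -2.196
v -4.349 1.541 -3.782
v -3.67 0.867 -2.538
v -3.884 1.449 -4.087
v -3.204 0.775 -2.842
v -3.382 1.642 -4.256
v -2.703 0.968 -3.011
v 3.6 2.447 1.891
v 4.592 2.864 1.801
v 4.292 3.69 2.318
v 3.3 3.273 2.409
v 4.37 3.029 1.408
v 4.07 3.856 1.925
v 3.996 3.079 1.111
v 3.696 3.906 1.628
v 3.543 3.004 0.968
v 3.243 3.83 1.485
v 3.102 2.818 1.008
v 2.801 3.645 1.525
v 2.759 2.559 1.224
v 2.459 3.386 1.741
v 2.583 2.278 1.571
v 2.282 3.104 2.088
v 2.608 2.03 1.982
v 2.308 2.856 2.499
v 2.83 1.864 2.375
v 2.53 2.691 2.892
v 3.204 1.814 2.672
v 2.904 2.641 3.189
v 3.657 1.89 2.815
v 3.357 2.716 3.332
v 4.099 2.075 2.775
v 3.798 2.902 3.292
v 4.441 2.334 2.559
v 4.141 3.161 3.076
v 4.618 2.616 2.212
v 4.317 3.442 2.729
v 3.04 -2.353 -0.062
v 2.15 -2.919 1.297
v 3.085 -1.414 0.358
v 2.195 -1.98 1.717
v 4.245 -2.7 0.583
v 3.355 -3.266 1.942
v 4.29 -1.761 1.003
v 3.4 -2.327 2.362
f 2 1 4
f 2 4 3
f 4 1 5
f 4 5 3
f 5 1 6
f 5 6 3
f 6 1 7
f 6 7 3
f 7 1 8
f 7 8 3
f 8 1 9
f 8 9 3
f 9 1 10
f 9 10 3
f 10 1 11
f 10 11 3
f 11 1 2
f 11 2 3
f 13 12 16
f 13 16 14
f 14 16 17
f 14 17 15
f 16 12 18
f 16 18 17
f 17 18 19
f 17 19 15
f 18 12 20
f 18 20 19
f 19 20 21
f 19 21 15
f 20 12 22
f 20 22 21
f 21 22 23
f 21 23 15
f 22 12 24
f 22 24 23
f 23 24 25
f 23 25 15
f 24 12 26
f 24 26 25
f 25 26 27
f 25 27 15
f 26 12 28
f 26 28 27
f 27 28 29
f 27 29 15
f 28 12 30
f 28 30 29
f 29 30 31
f 29 31 15
f 30 12 32
f 30 32 31
f 31 32 33
f 31 33 15
f 32 12 13
f 32 13 33
f 33 13 14
f 33 14 15
f 35 34 38
f 35 38 36
f 36 38 39
f 36 39 37
f 38 34 40
f 38 40 39
f 39 40 41
f 39 41 37
f 40 34 42
f 40 42 41
f 41 42 43
f 41 43 37
f 42 34 44
f 42 44 43
f 43 44 45
f 43 45 37
f 44 34 46
f 44 46 45
f 45 46 47
f 45 47 37
f 46 34 48
f 46 48 47
f 47 48 49
f 47 49 37
f 48 34 50
f 48 50 49
f 49 50 51
f 49 51 37
f 50 34 52
f 50 52 51
f 51 52 53
f 51 53 37
f 52 34 54
f 52 54 53
f 53 54 55
f 53 55 37
f 54 34 56
f 54 56 55
f 55 56 57
f 55 57 37
f 56 34 35
f 56 35 57
f 57 35 36
f 57 36 37
f 59 58 62
f 59 62 60
f 60 62 63
f 60 63 61
f 62 58 64
f 62 64 63
f 63 64 65
f 63 65 61
f 64 58 66
f 64 66 65
f 65 66 67
f 65 67 61
f 66 58 68
f 66 68 67
f 67 68 69
f 67 69 61
f 68 58 70
f 68 70 69
f 69 70 71
f 69 71 61
f 70 58 72
f 70 72 71
f 71 72 73
f 71 73 61
f 72 58 74
f 72 74 73
f 73 74 75
f 73 75 61
f 74 58 76
f 74 76 75
f 75 76 77
f 75 77 61
f 76 58 78
f 76 78 77
f 77 78 79
f 77 79 61
f 78 58 80
f 78 80 79
f 79 80 81
f 79 81 61
f 80 58 82
f 80 82 81
f 81 82 83
f 81 83 61
f 82 58 84
f 82 84 83
f 83 84 85
f 83 85 61
f 84 58 86
f 84 86 85
f 85 86 87
f 85 87 61
f 86 58 59
f 86 59 87
f 87 59 60
f 87 60 61
f 89 91 88
f 92 89 88
f 88 91 90
f 90 92 88
f 89 95 91
f 93 89 92
f 93 95 89
f 91 95 90
f 94 92 90
f 90 95 94
f 94 93 92
f 95 93 94



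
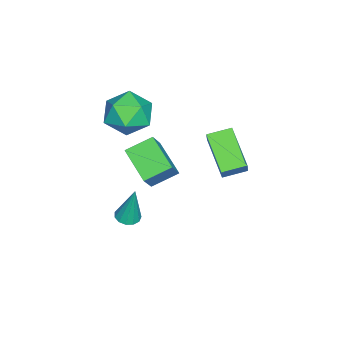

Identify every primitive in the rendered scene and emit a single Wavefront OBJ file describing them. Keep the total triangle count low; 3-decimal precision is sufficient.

v -3.909 -0.992 2.473
v -2.882 -1.087 3.063
v -3.418 -2.493 1.377
v -2.391 -2.588 1.967
v -3.416 -2.849 2.51
v -3.719 -1.922 3.188
v -2.581 -1.658 1.252
v -2.884 -0.731 1.93
v -2.062 -1.499 2.309
v -2.577 -2.235 3.086
v -3.723 -1.345 1.354
v -4.238 -2.081 2.131
v -0.742 3.113 1.483
v -2.114 2.024 2.427
v -1.315 4.017 1.694
v -2.687 2.927 2.638
v -0.313 3.213 2.222
v -1.685 2.123 3.166
v -0.886 4.116 2.433
v -2.258 3.027 3.377
v -1.45 -1.237 -3.123
v -0.905 -1.436 -3.116
v -1.33 -0.843 -1.197
v -0.885 -1.116 -3.183
v -1.045 -0.835 -3.23
v -1.333 -0.682 -3.244
v -1.658 -0.704 -3.219
v -1.917 -0.896 -3.164
v -2.027 -1.196 -3.096
v -1.954 -1.509 -3.036
v -1.721 -1.735 -3.005
v -1.401 -1.804 -3.01
v -1.097 -1.692 -3.052
v -1.965 -0.356 -1.299
v -3.029 -1.581 -0.543
v -2.697 0.628 -0.735
v -3.761 -0.596 0.022
v -1.139 -0.384 -0.182
v -2.203 -1.608 0.575
v -1.871 0.601 0.383
v -2.935 -0.624 1.139
f 1 12 6
f 1 6 2
f 1 2 8
f 1 8 11
f 1 11 12
f 2 6 10
f 6 12 5
f 12 11 3
f 11 8 7
f 8 2 9
f 4 10 5
f 4 5 3
f 4 3 7
f 4 7 9
f 4 9 10
f 5 10 6
f 3 5 12
f 7 3 11
f 9 7 8
f 10 9 2
f 14 16 13
f 17 14 13
f 13 16 15
f 15 17 13
f 14 20 16
f 18 14 17
f 18 20 14
f 16 20 15
f 19 17 15
f 15 20 19
f 19 18 17
f 20 18 19
f 22 21 24
f 22 24 23
f 24 21 25
f 24 25 23
f 25 21 26
f 25 26 23
f 26 21 27
f 26 27 23
f 27 21 28
f 27 28 23
f 28 21 29
f 28 29 23
f 29 21 30
f 29 30 23
f 30 21 31
f 30 31 23
f 31 21 32
f 31 32 23
f 32 21 33
f 32 33 23
f 33 21 22
f 33 22 23
f 35 37 34
f 38 35 34
f 34 37 36
f 36 38 34
f 35 41 37
f 39 35 38
f 39 41 35
f 37 41 36
f 40 38 36
f 36 41 40
f 40 39 38
f 41 39 40



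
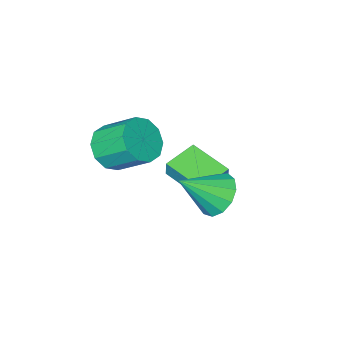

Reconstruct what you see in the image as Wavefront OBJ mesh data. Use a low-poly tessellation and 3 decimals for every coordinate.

v -0.142 3.926 1.114
v 0.325 3.407 0.343
v 1.322 3.414 2.346
v 0.533 3.955 0.324
v 0.527 4.493 0.555
v 0.308 4.851 0.964
v -0.053 4.916 1.421
v -0.443 4.666 1.78
v -0.737 4.181 1.928
v -0.842 3.616 1.818
v -0.725 3.148 1.484
v -0.423 2.928 1.033
v -0.031 3.024 0.608
v 1.499 -0.794 1.487
v 1.945 -1.29 2.337
v 1.327 0.019 3.423
v 0.881 0.514 2.573
v 2.396 -0.867 2.084
v 1.778 0.442 3.171
v 2.504 -0.417 1.604
v 1.886 0.892 2.69
v 2.229 -0.111 1.078
v 1.611 1.198 2.165
v 1.675 -0.066 0.709
v 1.056 1.243 1.796
v 1.053 -0.299 0.637
v 0.435 1.01 1.723
v 0.602 -0.722 0.889
v -0.016 0.587 1.976
v 0.494 -1.172 1.37
v -0.124 0.137 2.456
v 0.769 -1.478 1.895
v 0.151 -0.169 2.982
v 1.324 -1.523 2.264
v 0.705 -0.214 3.351
v -1.797 0.109 0.047
v -1.659 0.326 0.878
v -2.155 1.957 -0.377
v -2.017 2.174 0.454
v -0.323 0.326 -0.254
v -0.185 0.543 0.577
v -0.681 2.174 -0.678
v -0.543 2.391 0.153
f 2 1 4
f 2 4 3
f 4 1 5
f 4 5 3
f 5 1 6
f 5 6 3
f 6 1 7
f 6 7 3
f 7 1 8
f 7 8 3
f 8 1 9
f 8 9 3
f 9 1 10
f 9 10 3
f 10 1 11
f 10 11 3
f 11 1 12
f 11 12 3
f 12 1 13
f 12 13 3
f 13 1 2
f 13 2 3
f 15 14 18
f 15 18 16
f 16 18 19
f 16 19 17
f 18 14 20
f 18 20 19
f 19 20 21
f 19 21 17
f 20 14 22
f 20 22 21
f 21 22 23
f 21 23 17
f 22 14 24
f 22 24 23
f 23 24 25
f 23 25 17
f 24 14 26
f 24 26 25
f 25 26 27
f 25 27 17
f 26 14 28
f 26 28 27
f 27 28 29
f 27 29 17
f 28 14 30
f 28 30 29
f 29 30 31
f 29 31 17
f 30 14 32
f 30 32 31
f 31 32 33
f 31 33 17
f 32 14 34
f 32 34 33
f 33 34 35
f 33 35 17
f 34 14 15
f 34 15 35
f 35 15 16
f 35 16 17
f 37 39 36
f 40 37 36
f 36 39 38
f 38 40 36
f 37 43 39
f 41 37 40
f 41 43 37
f 39 43 38
f 42 40 38
f 38 43 42
f 42 41 40
f 43 41 42



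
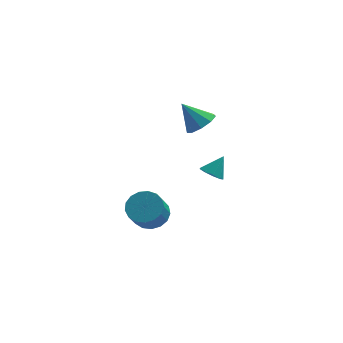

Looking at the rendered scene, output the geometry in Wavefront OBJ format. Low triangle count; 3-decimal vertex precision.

v 0.324 3.297 2.017
v 1.009 3.968 2.391
v -0.804 3.663 3.423
v 0.567 4.295 1.951
v 0.011 4.155 1.542
v -0.399 3.614 1.355
v -0.47 2.923 1.477
v -0.17 2.408 1.852
v 0.361 2.308 2.304
v 0.875 2.671 2.621
v 1.131 3.327 2.656
v 0.928 1.871 -1.215
v 1.438 1.28 -1.221
v 1.612 2.449 -0.125
v 1.61 1.673 -1.538
v 1.463 2.159 -1.703
v 1.066 2.51 -1.64
v 0.605 2.561 -1.378
v 0.294 2.29 -1.039
v 0.281 1.823 -0.783
v 0.57 1.378 -0.728
v 1.027 1.164 -0.901
v -2.229 -3.125 -0.939
v -1.676 -3.92 -1.395
v -1.978 -4.829 -0.177
v -2.531 -4.035 0.279
v -1.325 -3.668 -1.12
v -1.627 -4.578 0.098
v -1.181 -3.292 -0.804
v -1.483 -4.202 0.415
v -1.277 -2.878 -0.518
v -1.579 -3.787 0.7
v -1.591 -2.52 -0.329
v -1.893 -3.43 0.889
v -2.051 -2.301 -0.28
v -2.354 -3.211 0.938
v -2.552 -2.271 -0.382
v -2.855 -3.18 0.836
v -2.979 -2.437 -0.611
v -3.281 -3.346 0.607
v -3.234 -2.76 -0.916
v -3.537 -3.669 0.302
v -3.259 -3.167 -1.226
v -3.561 -4.076 -0.007
v -3.048 -3.564 -1.47
v -3.35 -4.473 -0.252
v -2.649 -3.861 -1.593
v -2.951 -4.77 -0.374
v -2.154 -3.99 -1.566
v -2.456 -4.899 -0.347
f 2 1 4
f 2 4 3
f 4 1 5
f 4 5 3
f 5 1 6
f 5 6 3
f 6 1 7
f 6 7 3
f 7 1 8
f 7 8 3
f 8 1 9
f 8 9 3
f 9 1 10
f 9 10 3
f 10 1 11
f 10 11 3
f 11 1 2
f 11 2 3
f 13 12 15
f 13 15 14
f 15 12 16
f 15 16 14
f 16 12 17
f 16 17 14
f 17 12 18
f 17 18 14
f 18 12 19
f 18 19 14
f 19 12 20
f 19 20 14
f 20 12 21
f 20 21 14
f 21 12 22
f 21 22 14
f 22 12 13
f 22 13 14
f 24 23 27
f 24 27 25
f 25 27 28
f 25 28 26
f 27 23 29
f 27 29 28
f 28 29 30
f 28 30 26
f 29 23 31
f 29 31 30
f 30 31 32
f 30 32 26
f 31 23 33
f 31 33 32
f 32 33 34
f 32 34 26
f 33 23 35
f 33 35 34
f 34 35 36
f 34 36 26
f 35 23 37
f 35 37 36
f 36 37 38
f 36 38 26
f 37 23 39
f 37 39 38
f 38 39 40
f 38 40 26
f 39 23 41
f 39 41 40
f 40 41 42
f 40 42 26
f 41 23 43
f 41 43 42
f 42 43 44
f 42 44 26
f 43 23 45
f 43 45 44
f 44 45 46
f 44 46 26
f 45 23 47
f 45 47 46
f 46 47 48
f 46 48 26
f 47 23 49
f 47 49 48
f 48 49 50
f 48 50 26
f 49 23 24
f 49 24 50
f 50 24 25
f 50 25 26



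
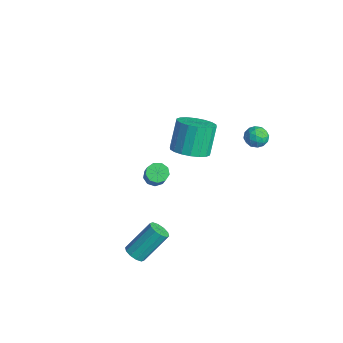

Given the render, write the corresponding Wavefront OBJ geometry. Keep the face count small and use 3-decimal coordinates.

v -1.217 -1.122 0.108
v -0.924 -0.621 0.003
v -0.029 -0.897 1.188
v -0.323 -1.398 1.292
v -1.233 -0.55 0.253
v -0.339 -0.827 1.438
v -1.535 -0.747 0.435
v -0.64 -1.024 1.619
v -1.688 -1.119 0.463
v -0.794 -1.396 1.648
v -1.621 -1.493 0.326
v -0.727 -1.769 1.51
v -1.365 -1.692 0.086
v -0.471 -1.969 1.271
v -1.04 -1.625 -0.144
v -0.146 -1.902 1.041
v -0.798 -1.322 -0.256
v 0.096 -1.599 0.929
v -0.752 -0.926 -0.198
v 0.142 -1.202 0.987
v 1.738 -3.621 -2.419
v 2.284 -3.798 -2.283
v 2.348 -2.497 -0.845
v 1.802 -2.319 -0.981
v 2.311 -3.529 -2.527
v 2.375 -2.228 -1.09
v 2.119 -3.295 -2.731
v 2.182 -1.994 -1.293
v 1.781 -3.185 -2.815
v 1.845 -1.884 -1.377
v 1.427 -3.242 -2.748
v 1.491 -1.941 -1.31
v 1.192 -3.443 -2.555
v 1.256 -2.142 -1.117
v 1.165 -3.712 -2.31
v 1.229 -2.411 -0.873
v 1.358 -3.946 -2.107
v 1.421 -2.645 -0.669
v 1.695 -4.056 -2.023
v 1.759 -2.755 -0.585
v 2.049 -3.999 -2.09
v 2.113 -2.698 -0.652
v -3.474 1.918 -1.087
v -2.534 2.38 -0.925
v -3.146 3.064 0.67
v -4.086 2.602 0.507
v -2.775 2.711 -1.159
v -3.387 3.395 0.436
v -3.154 2.886 -1.379
v -3.766 3.569 0.215
v -3.596 2.868 -1.542
v -4.209 3.552 0.053
v -4.015 2.662 -1.614
v -4.627 3.346 -0.019
v -4.326 2.309 -1.582
v -4.938 2.993 0.013
v -4.468 1.879 -1.452
v -5.081 2.562 0.143
v -4.414 1.456 -1.25
v -5.026 2.14 0.345
v -4.173 1.125 -1.016
v -4.785 1.809 0.579
v -3.794 0.951 -0.795
v -4.406 1.634 0.799
v -3.351 0.968 -0.633
v -3.964 1.652 0.962
v -2.933 1.174 -0.561
v -3.545 1.858 1.034
v -2.622 1.527 -0.593
v -3.234 2.211 1.002
v -2.479 1.958 -0.723
v -3.092 2.641 0.872
v -0.052 4.121 2.685
v 0.298 4.032 2.129
v 0.402 3.248 3.111
v 0.752 3.159 2.555
v 0.885 3.673 2.952
v 0.605 4.212 2.688
v 0.095 3.068 2.552
v -0.185 3.607 2.288
v 0.389 3.381 2.047
v 0.877 3.755 2.294
v -0.177 3.525 2.946
v 0.311 3.899 3.193
v 0.084 4.153 2.37
v 0.616 3.127 2.87
v 0.695 3.429 3.103
v 0.9 3.377 2.777
v 0.264 4.259 2.698
v 0.469 4.207 2.372
v 0.814 3.996 2.855
v 0.231 3.073 2.868
v 0.436 3.021 2.542
v -0.2 3.903 2.463
v 0.005 3.851 2.137
v -0.114 3.284 2.385
v 0.343 3.718 1.995
v 0.609 3.205 2.245
v 0.224 3.151 2.243
v 0.059 3.468 2.088
v 0.629 3.938 2.14
v 0.896 3.425 2.391
v 0.974 3.727 2.624
v 0.809 4.044 2.469
v 0.683 3.555 2.092
v -0.196 3.855 2.849
v 0.071 3.342 3.1
v -0.109 3.236 2.771
v -0.274 3.553 2.616
v 0.091 4.075 2.995
v 0.357 3.562 3.245
v 0.641 3.812 3.152
v 0.476 4.129 2.997
v 0.017 3.725 3.148
f 2 1 5
f 2 5 3
f 3 5 6
f 3 6 4
f 5 1 7
f 5 7 6
f 6 7 8
f 6 8 4
f 7 1 9
f 7 9 8
f 8 9 10
f 8 10 4
f 9 1 11
f 9 11 10
f 10 11 12
f 10 12 4
f 11 1 13
f 11 13 12
f 12 13 14
f 12 14 4
f 13 1 15
f 13 15 14
f 14 15 16
f 14 16 4
f 15 1 17
f 15 17 16
f 16 17 18
f 16 18 4
f 17 1 19
f 17 19 18
f 18 19 20
f 18 20 4
f 19 1 2
f 19 2 20
f 20 2 3
f 20 3 4
f 22 21 25
f 22 25 23
f 23 25 26
f 23 26 24
f 25 21 27
f 25 27 26
f 26 27 28
f 26 28 24
f 27 21 29
f 27 29 28
f 28 29 30
f 28 30 24
f 29 21 31
f 29 31 30
f 30 31 32
f 30 32 24
f 31 21 33
f 31 33 32
f 32 33 34
f 32 34 24
f 33 21 35
f 33 35 34
f 34 35 36
f 34 36 24
f 35 21 37
f 35 37 36
f 36 37 38
f 36 38 24
f 37 21 39
f 37 39 38
f 38 39 40
f 38 40 24
f 39 21 41
f 39 41 40
f 40 41 42
f 40 42 24
f 41 21 22
f 41 22 42
f 42 22 23
f 42 23 24
f 44 43 47
f 44 47 45
f 45 47 48
f 45 48 46
f 47 43 49
f 47 49 48
f 48 49 50
f 48 50 46
f 49 43 51
f 49 51 50
f 50 51 52
f 50 52 46
f 51 43 53
f 51 53 52
f 52 53 54
f 52 54 46
f 53 43 55
f 53 55 54
f 54 55 56
f 54 56 46
f 55 43 57
f 55 57 56
f 56 57 58
f 56 58 46
f 57 43 59
f 57 59 58
f 58 59 60
f 58 60 46
f 59 43 61
f 59 61 60
f 60 61 62
f 60 62 46
f 61 43 63
f 61 63 62
f 62 63 64
f 62 64 46
f 63 43 65
f 63 65 64
f 64 65 66
f 64 66 46
f 65 43 67
f 65 67 66
f 66 67 68
f 66 68 46
f 67 43 69
f 67 69 68
f 68 69 70
f 68 70 46
f 69 43 71
f 69 71 70
f 70 71 72
f 70 72 46
f 71 43 44
f 71 44 72
f 72 44 45
f 72 45 46
f 73 110 89
f 110 84 113
f 89 113 78
f 110 113 89
f 73 89 85
f 89 78 90
f 85 90 74
f 89 90 85
f 73 85 94
f 85 74 95
f 94 95 80
f 85 95 94
f 73 94 106
f 94 80 109
f 106 109 83
f 94 109 106
f 73 106 110
f 106 83 114
f 110 114 84
f 106 114 110
f 74 90 101
f 90 78 104
f 101 104 82
f 90 104 101
f 78 113 91
f 113 84 112
f 91 112 77
f 113 112 91
f 84 114 111
f 114 83 107
f 111 107 75
f 114 107 111
f 83 109 108
f 109 80 96
f 108 96 79
f 109 96 108
f 80 95 100
f 95 74 97
f 100 97 81
f 95 97 100
f 76 102 88
f 102 82 103
f 88 103 77
f 102 103 88
f 76 88 86
f 88 77 87
f 86 87 75
f 88 87 86
f 76 86 93
f 86 75 92
f 93 92 79
f 86 92 93
f 76 93 98
f 93 79 99
f 98 99 81
f 93 99 98
f 76 98 102
f 98 81 105
f 102 105 82
f 98 105 102
f 77 103 91
f 103 82 104
f 91 104 78
f 103 104 91
f 75 87 111
f 87 77 112
f 111 112 84
f 87 112 111
f 79 92 108
f 92 75 107
f 108 107 83
f 92 107 108
f 81 99 100
f 99 79 96
f 100 96 80
f 99 96 100
f 82 105 101
f 105 81 97
f 101 97 74
f 105 97 101



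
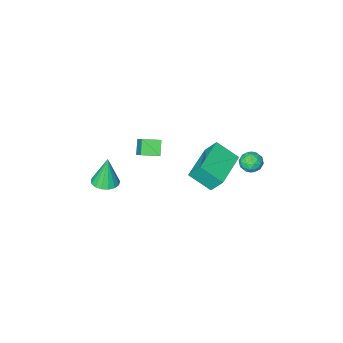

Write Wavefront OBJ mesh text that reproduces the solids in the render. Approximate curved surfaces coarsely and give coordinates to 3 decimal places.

v -2.633 0.627 0.59
v -1.919 -0.356 1.417
v -2.949 1.209 1.554
v -2.235 0.226 2.381
v -0.845 1.814 0.459
v -0.131 0.831 1.286
v -1.161 2.396 1.423
v -0.447 1.413 2.25
v -0.808 -3.298 -0.916
v -1.228 -3.842 -0.232
v -0.46 -2.284 0.104
v -0.88 -2.829 0.789
v 0.08 -3.771 -0.749
v -0.34 -4.316 -0.064
v 0.428 -2.758 0.272
v 0.008 -3.302 0.956
v -2.407 3.864 3.256
v -1.801 3.753 3.075
v -2.259 3.287 4.105
v -1.653 3.176 3.924
v -1.829 3.763 4.112
v -1.921 4.12 3.587
v -2.139 2.92 3.593
v -2.231 3.277 3.068
v -1.636 3.17 3.283
v -1.445 3.691 3.604
v -2.615 3.349 3.576
v -2.424 3.87 3.897
v -2.117 3.859 3.091
v -1.943 3.181 4.089
v -2.046 3.526 4.2
v -1.691 3.461 4.093
v -2.187 4.075 3.392
v -1.832 4.01 3.286
v -1.848 4.016 3.895
v -2.228 3.03 3.894
v -1.873 2.965 3.788
v -2.369 3.579 3.087
v -2.014 3.514 2.98
v -2.212 3.024 3.285
v -1.664 3.451 3.107
v -1.577 3.112 3.606
v -1.862 2.961 3.411
v -1.916 3.171 3.103
v -1.552 3.758 3.295
v -1.464 3.418 3.795
v -1.568 3.764 3.905
v -1.622 3.973 3.597
v -1.454 3.415 3.418
v -2.596 3.622 3.385
v -2.508 3.282 3.885
v -2.438 3.067 3.583
v -2.492 3.276 3.275
v -2.483 3.928 3.574
v -2.396 3.589 4.073
v -2.144 3.869 4.077
v -2.198 4.079 3.769
v -2.606 3.625 3.762
v 2.189 -3.429 -1.613
v 2.736 -2.907 -1.525
v 1.971 -3.491 0.133
v 2.431 -2.71 -1.556
v 2.072 -2.678 -1.6
v 1.739 -2.817 -1.647
v 1.51 -3.097 -1.686
v 1.436 -3.452 -1.708
v 1.535 -3.802 -1.708
v 1.783 -4.067 -1.686
v 2.125 -4.185 -1.648
v 2.482 -4.13 -1.601
v 2.771 -3.914 -1.557
v 2.928 -3.587 -1.526
v 2.915 -3.224 -1.514
f 2 4 1
f 5 2 1
f 1 4 3
f 3 5 1
f 2 8 4
f 6 2 5
f 6 8 2
f 4 8 3
f 7 5 3
f 3 8 7
f 7 6 5
f 8 6 7
f 10 12 9
f 13 10 9
f 9 12 11
f 11 13 9
f 10 16 12
f 14 10 13
f 14 16 10
f 12 16 11
f 15 13 11
f 11 16 15
f 15 14 13
f 16 14 15
f 17 54 33
f 54 28 57
f 33 57 22
f 54 57 33
f 17 33 29
f 33 22 34
f 29 34 18
f 33 34 29
f 17 29 38
f 29 18 39
f 38 39 24
f 29 39 38
f 17 38 50
f 38 24 53
f 50 53 27
f 38 53 50
f 17 50 54
f 50 27 58
f 54 58 28
f 50 58 54
f 18 34 45
f 34 22 48
f 45 48 26
f 34 48 45
f 22 57 35
f 57 28 56
f 35 56 21
f 57 56 35
f 28 58 55
f 58 27 51
f 55 51 19
f 58 51 55
f 27 53 52
f 53 24 40
f 52 40 23
f 53 40 52
f 24 39 44
f 39 18 41
f 44 41 25
f 39 41 44
f 20 46 32
f 46 26 47
f 32 47 21
f 46 47 32
f 20 32 30
f 32 21 31
f 30 31 19
f 32 31 30
f 20 30 37
f 30 19 36
f 37 36 23
f 30 36 37
f 20 37 42
f 37 23 43
f 42 43 25
f 37 43 42
f 20 42 46
f 42 25 49
f 46 49 26
f 42 49 46
f 21 47 35
f 47 26 48
f 35 48 22
f 47 48 35
f 19 31 55
f 31 21 56
f 55 56 28
f 31 56 55
f 23 36 52
f 36 19 51
f 52 51 27
f 36 51 52
f 25 43 44
f 43 23 40
f 44 40 24
f 43 40 44
f 26 49 45
f 49 25 41
f 45 41 18
f 49 41 45
f 60 59 62
f 60 62 61
f 62 59 63
f 62 63 61
f 63 59 64
f 63 64 61
f 64 59 65
f 64 65 61
f 65 59 66
f 65 66 61
f 66 59 67
f 66 67 61
f 67 59 68
f 67 68 61
f 68 59 69
f 68 69 61
f 69 59 70
f 69 70 61
f 70 59 71
f 70 71 61
f 71 59 72
f 71 72 61
f 72 59 73
f 72 73 61
f 73 59 60
f 73 60 61



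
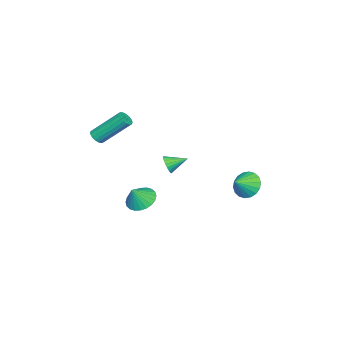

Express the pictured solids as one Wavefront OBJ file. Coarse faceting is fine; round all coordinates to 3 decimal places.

v 2.399 -2.547 -2.866
v 2.978 -1.871 -3.1
v 3.041 -2.753 -1.874
v 2.736 -1.691 -2.906
v 2.442 -1.642 -2.705
v 2.142 -1.73 -2.53
v 1.881 -1.942 -2.405
v 1.698 -2.247 -2.351
v 1.623 -2.597 -2.375
v 1.666 -2.939 -2.474
v 1.82 -3.222 -2.632
v 2.062 -3.402 -2.827
v 2.356 -3.451 -3.027
v 2.656 -3.363 -3.203
v 2.917 -3.151 -3.328
v 3.099 -2.846 -3.382
v 3.175 -2.496 -3.358
v 3.132 -2.154 -3.259
v 1.372 3.334 -0.658
v 1.801 3.09 -1.41
v 2.288 3.046 -0.042
v 1.899 3.476 -1.374
v 1.892 3.835 -1.196
v 1.783 4.094 -0.911
v 1.592 4.203 -0.576
v 1.358 4.14 -0.257
v 1.126 3.918 -0.018
v 0.944 3.579 0.095
v 0.846 3.193 0.058
v 0.853 2.834 -0.12
v 0.962 2.574 -0.405
v 1.153 2.465 -0.739
v 1.387 2.529 -1.058
v 1.619 2.751 -1.298
v 3.912 -4.353 2.27
v 4.292 -4.051 2.115
v 3.748 -2.585 3.634
v 3.368 -2.887 3.79
v 4.102 -3.98 1.979
v 3.558 -2.514 3.498
v 3.869 -3.995 1.91
v 3.324 -2.529 3.429
v 3.645 -4.092 1.923
v 3.101 -2.626 3.442
v 3.483 -4.249 2.016
v 2.938 -2.783 3.535
v 3.419 -4.429 2.167
v 2.874 -2.964 3.686
v 3.468 -4.592 2.342
v 2.923 -3.127 3.861
v 3.619 -4.701 2.501
v 3.074 -3.235 4.02
v 3.837 -4.729 2.606
v 3.292 -3.263 4.126
v 4.072 -4.671 2.635
v 3.528 -3.206 4.154
v 4.271 -4.541 2.58
v 3.727 -3.075 4.099
v 4.388 -4.367 2.455
v 3.843 -2.901 3.974
v 4.395 -4.19 2.287
v 3.851 -2.724 3.806
v 1.953 -1.155 -0.015
v 2.312 -1.163 0.491
v 1.367 -0.225 0.415
v 2.444 -1.007 0.333
v 2.491 -0.877 0.116
v 2.445 -0.795 -0.124
v 2.314 -0.775 -0.345
v 2.121 -0.821 -0.509
v 1.898 -0.925 -0.588
v 1.685 -1.068 -0.567
v 1.518 -1.227 -0.451
v 1.426 -1.373 -0.26
v 1.426 -1.482 -0.026
v 1.516 -1.534 0.21
v 1.682 -1.52 0.407
v 1.895 -1.444 0.531
v 2.117 -1.317 0.56
f 2 1 4
f 2 4 3
f 4 1 5
f 4 5 3
f 5 1 6
f 5 6 3
f 6 1 7
f 6 7 3
f 7 1 8
f 7 8 3
f 8 1 9
f 8 9 3
f 9 1 10
f 9 10 3
f 10 1 11
f 10 11 3
f 11 1 12
f 11 12 3
f 12 1 13
f 12 13 3
f 13 1 14
f 13 14 3
f 14 1 15
f 14 15 3
f 15 1 16
f 15 16 3
f 16 1 17
f 16 17 3
f 17 1 18
f 17 18 3
f 18 1 2
f 18 2 3
f 20 19 22
f 20 22 21
f 22 19 23
f 22 23 21
f 23 19 24
f 23 24 21
f 24 19 25
f 24 25 21
f 25 19 26
f 25 26 21
f 26 19 27
f 26 27 21
f 27 19 28
f 27 28 21
f 28 19 29
f 28 29 21
f 29 19 30
f 29 30 21
f 30 19 31
f 30 31 21
f 31 19 32
f 31 32 21
f 32 19 33
f 32 33 21
f 33 19 34
f 33 34 21
f 34 19 20
f 34 20 21
f 36 35 39
f 36 39 37
f 37 39 40
f 37 40 38
f 39 35 41
f 39 41 40
f 40 41 42
f 40 42 38
f 41 35 43
f 41 43 42
f 42 43 44
f 42 44 38
f 43 35 45
f 43 45 44
f 44 45 46
f 44 46 38
f 45 35 47
f 45 47 46
f 46 47 48
f 46 48 38
f 47 35 49
f 47 49 48
f 48 49 50
f 48 50 38
f 49 35 51
f 49 51 50
f 50 51 52
f 50 52 38
f 51 35 53
f 51 53 52
f 52 53 54
f 52 54 38
f 53 35 55
f 53 55 54
f 54 55 56
f 54 56 38
f 55 35 57
f 55 57 56
f 56 57 58
f 56 58 38
f 57 35 59
f 57 59 58
f 58 59 60
f 58 60 38
f 59 35 61
f 59 61 60
f 60 61 62
f 60 62 38
f 61 35 36
f 61 36 62
f 62 36 37
f 62 37 38
f 64 63 66
f 64 66 65
f 66 63 67
f 66 67 65
f 67 63 68
f 67 68 65
f 68 63 69
f 68 69 65
f 69 63 70
f 69 70 65
f 70 63 71
f 70 71 65
f 71 63 72
f 71 72 65
f 72 63 73
f 72 73 65
f 73 63 74
f 73 74 65
f 74 63 75
f 74 75 65
f 75 63 76
f 75 76 65
f 76 63 77
f 76 77 65
f 77 63 78
f 77 78 65
f 78 63 79
f 78 79 65
f 79 63 64
f 79 64 65



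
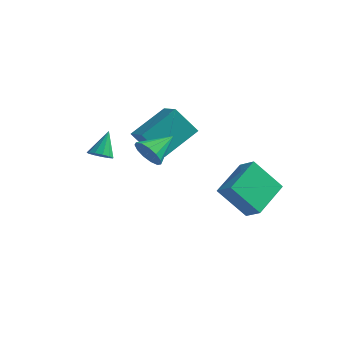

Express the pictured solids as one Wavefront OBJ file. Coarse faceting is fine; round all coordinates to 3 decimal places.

v -2.415 -0.814 -0.281
v -1.958 0.934 0.866
v -3.446 -0.336 -0.598
v -2.989 1.411 0.55
v -1.691 -0.131 -1.61
v -1.234 1.616 -0.462
v -2.722 0.346 -1.926
v -2.265 2.094 -0.779
v -3.586 -2.192 -1.361
v -3.032 -1.975 -1.434
v -3.714 -1.468 -0.159
v -3.24 -1.757 -1.587
v -3.559 -1.678 -1.669
v -3.886 -1.762 -1.653
v -4.118 -1.982 -1.544
v -4.181 -2.27 -1.378
v -4.056 -2.533 -1.206
v -3.781 -2.687 -1.084
v -3.445 -2.685 -1.049
v -3.153 -2.526 -1.114
v -2.999 -2.262 -1.258
v 0.19 -3.511 0.088
v 0.784 -3.388 -0.402
v 0.51 -2.249 0.792
v 0.433 -3.198 -0.584
v 0.004 -3.106 -0.552
v -0.366 -3.143 -0.318
v -0.559 -3.297 0.046
v -0.515 -3.519 0.423
v -0.247 -3.738 0.693
v 0.16 -3.885 0.772
v 0.576 -3.913 0.633
v 0.87 -3.814 0.321
v 0.947 -3.618 -0.064
v 1.175 -0.162 -2.886
v 2.009 -0.301 -2.431
v 0.995 1.704 -1.986
v 1.829 1.565 -1.531
v 2.131 0.655 -4.389
v 2.965 0.516 -3.934
v 1.951 2.521 -3.489
v 2.785 2.382 -3.034
f 2 4 1
f 5 2 1
f 1 4 3
f 3 5 1
f 2 8 4
f 6 2 5
f 6 8 2
f 4 8 3
f 7 5 3
f 3 8 7
f 7 6 5
f 8 6 7
f 10 9 12
f 10 12 11
f 12 9 13
f 12 13 11
f 13 9 14
f 13 14 11
f 14 9 15
f 14 15 11
f 15 9 16
f 15 16 11
f 16 9 17
f 16 17 11
f 17 9 18
f 17 18 11
f 18 9 19
f 18 19 11
f 19 9 20
f 19 20 11
f 20 9 21
f 20 21 11
f 21 9 10
f 21 10 11
f 23 22 25
f 23 25 24
f 25 22 26
f 25 26 24
f 26 22 27
f 26 27 24
f 27 22 28
f 27 28 24
f 28 22 29
f 28 29 24
f 29 22 30
f 29 30 24
f 30 22 31
f 30 31 24
f 31 22 32
f 31 32 24
f 32 22 33
f 32 33 24
f 33 22 34
f 33 34 24
f 34 22 23
f 34 23 24
f 36 38 35
f 39 36 35
f 35 38 37
f 37 39 35
f 36 42 38
f 40 36 39
f 40 42 36
f 38 42 37
f 41 39 37
f 37 42 41
f 41 40 39
f 42 40 41



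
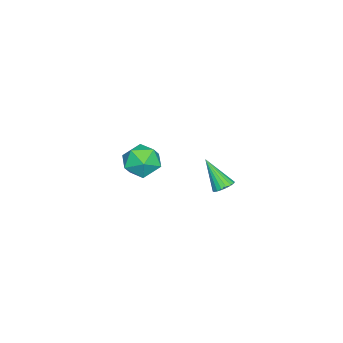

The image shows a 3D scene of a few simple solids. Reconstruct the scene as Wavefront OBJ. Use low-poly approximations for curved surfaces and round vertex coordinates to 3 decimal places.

v 3.005 3.522 2.023
v 3.535 3.62 2.207
v 2.695 2.498 3.457
v 3.403 3.809 2.313
v 3.192 3.941 2.362
v 2.943 3.99 2.343
v 2.707 3.946 2.261
v 2.53 3.818 2.131
v 2.447 3.632 1.98
v 2.475 3.424 1.838
v 2.607 3.235 1.732
v 2.819 3.104 1.684
v 3.067 3.055 1.702
v 3.303 3.098 1.784
v 3.48 3.226 1.914
v 3.563 3.412 2.065
v -3.319 -2.472 -1.198
v -2.261 -2.585 -1.65
v -4.019 -3.535 -2.57
v -2.961 -3.648 -3.022
v -3.215 -4.153 -2.014
v -2.783 -3.496 -1.166
v -3.497 -2.624 -3.054
v -3.065 -1.967 -2.206
v -2.371 -2.678 -2.798
v -2.197 -3.624 -2.155
v -4.083 -2.496 -2.065
v -3.909 -3.442 -1.422
f 2 1 4
f 2 4 3
f 4 1 5
f 4 5 3
f 5 1 6
f 5 6 3
f 6 1 7
f 6 7 3
f 7 1 8
f 7 8 3
f 8 1 9
f 8 9 3
f 9 1 10
f 9 10 3
f 10 1 11
f 10 11 3
f 11 1 12
f 11 12 3
f 12 1 13
f 12 13 3
f 13 1 14
f 13 14 3
f 14 1 15
f 14 15 3
f 15 1 16
f 15 16 3
f 16 1 2
f 16 2 3
f 17 28 22
f 17 22 18
f 17 18 24
f 17 24 27
f 17 27 28
f 18 22 26
f 22 28 21
f 28 27 19
f 27 24 23
f 24 18 25
f 20 26 21
f 20 21 19
f 20 19 23
f 20 23 25
f 20 25 26
f 21 26 22
f 19 21 28
f 23 19 27
f 25 23 24
f 26 25 18



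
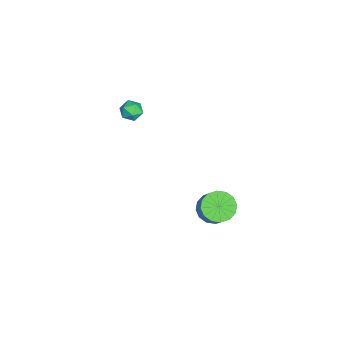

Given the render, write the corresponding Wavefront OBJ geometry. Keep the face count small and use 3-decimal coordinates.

v -3.324 -0.698 0.532
v -2.815 -0.847 0.929
v -2.945 -1.373 -0.209
v -2.436 -1.522 0.188
v -3.048 -1.717 0.347
v -3.283 -1.3 0.806
v -2.477 -0.92 -0.086
v -2.712 -0.503 0.373
v -2.292 -0.984 0.547
v -2.645 -1.477 0.815
v -3.115 -0.743 -0.095
v -3.468 -1.236 0.173
v 2.75 3.31 -1.455
v 3.235 2.649 -1.714
v 4.494 2.948 -0.124
v 4.01 3.61 0.135
v 3.408 3.005 -1.918
v 4.667 3.304 -0.328
v 3.404 3.443 -1.998
v 4.663 3.742 -0.408
v 3.226 3.845 -1.932
v 4.485 4.144 -0.342
v 2.92 4.104 -1.739
v 4.179 4.404 -0.149
v 2.569 4.151 -1.469
v 3.828 4.45 0.121
v 2.266 3.972 -1.196
v 3.525 4.271 0.394
v 2.093 3.616 -0.992
v 3.352 3.915 0.598
v 2.097 3.178 -0.912
v 3.356 3.477 0.678
v 2.275 2.776 -0.978
v 3.534 3.075 0.612
v 2.581 2.516 -1.171
v 3.84 2.816 0.419
v 2.932 2.47 -1.441
v 4.191 2.769 0.149
f 1 12 6
f 1 6 2
f 1 2 8
f 1 8 11
f 1 11 12
f 2 6 10
f 6 12 5
f 12 11 3
f 11 8 7
f 8 2 9
f 4 10 5
f 4 5 3
f 4 3 7
f 4 7 9
f 4 9 10
f 5 10 6
f 3 5 12
f 7 3 11
f 9 7 8
f 10 9 2
f 14 13 17
f 14 17 15
f 15 17 18
f 15 18 16
f 17 13 19
f 17 19 18
f 18 19 20
f 18 20 16
f 19 13 21
f 19 21 20
f 20 21 22
f 20 22 16
f 21 13 23
f 21 23 22
f 22 23 24
f 22 24 16
f 23 13 25
f 23 25 24
f 24 25 26
f 24 26 16
f 25 13 27
f 25 27 26
f 26 27 28
f 26 28 16
f 27 13 29
f 27 29 28
f 28 29 30
f 28 30 16
f 29 13 31
f 29 31 30
f 30 31 32
f 30 32 16
f 31 13 33
f 31 33 32
f 32 33 34
f 32 34 16
f 33 13 35
f 33 35 34
f 34 35 36
f 34 36 16
f 35 13 37
f 35 37 36
f 36 37 38
f 36 38 16
f 37 13 14
f 37 14 38
f 38 14 15
f 38 15 16



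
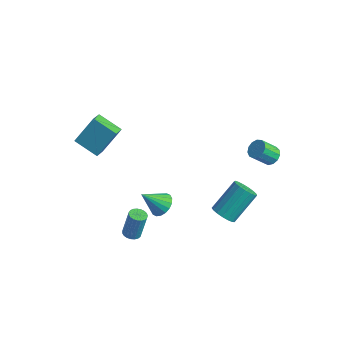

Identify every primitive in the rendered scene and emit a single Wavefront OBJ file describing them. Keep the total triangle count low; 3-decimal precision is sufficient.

v 3.646 -0.616 -2.364
v 4.127 -0.294 -2.808
v 4.355 1.198 -1.481
v 3.874 0.876 -1.036
v 3.82 -0.16 -2.906
v 4.048 1.332 -1.579
v 3.473 -0.13 -2.88
v 3.7 1.362 -1.553
v 3.165 -0.212 -2.736
v 3.393 1.28 -1.408
v 2.968 -0.386 -2.506
v 3.196 1.106 -1.179
v 2.926 -0.613 -2.243
v 3.154 0.879 -0.916
v 3.049 -0.841 -2.009
v 3.277 0.651 -0.681
v 3.309 -1.017 -1.855
v 3.537 0.475 -0.528
v 3.646 -1.101 -1.818
v 3.874 0.391 -0.491
v 3.983 -1.074 -1.906
v 4.211 0.418 -0.579
v 4.243 -0.943 -2.099
v 4.471 0.55 -0.772
v 4.366 -0.736 -2.352
v 4.594 0.756 -1.025
v 4.324 -0.502 -2.608
v 4.552 0.99 -1.281
v 3.897 2.878 0.256
v 4.152 3.233 0.667
v 3.719 2.517 1.555
v 3.463 2.162 1.144
v 3.842 3.356 0.614
v 3.408 2.64 1.502
v 3.549 3.327 0.448
v 3.115 2.612 1.336
v 3.366 3.156 0.221
v 2.933 2.44 1.109
v 3.352 2.896 0.005
v 2.919 2.181 0.893
v 3.511 2.631 -0.131
v 3.077 1.915 0.757
v 3.792 2.444 -0.145
v 3.359 1.728 0.743
v 4.107 2.394 -0.031
v 3.673 1.679 0.857
v 4.355 2.499 0.174
v 3.921 1.783 1.062
v 4.457 2.723 0.405
v 4.023 2.008 1.293
v 4.382 2.997 0.589
v 3.948 2.281 1.477
v 0.138 -1.522 -3.405
v 0.783 -1.913 -3.312
v -0.538 -2.358 -2.235
v 0.823 -1.651 -3.102
v 0.727 -1.363 -2.952
v 0.515 -1.107 -2.891
v 0.228 -0.933 -2.933
v -0.077 -0.876 -3.068
v -0.339 -0.946 -3.27
v -0.507 -1.131 -3.499
v -0.546 -1.393 -3.709
v -0.451 -1.68 -3.859
v -0.238 -1.936 -3.919
v 0.049 -2.11 -3.878
v 0.354 -2.168 -3.743
v 0.616 -2.097 -3.541
v -3.856 -3.844 1.382
v -3.471 -2.777 2.78
v -4.227 -3.051 0.879
v -3.842 -1.984 2.276
v -2.498 -3.576 0.804
v -2.113 -2.509 2.201
v -2.869 -2.783 0.3
v -2.484 -1.716 1.698
v 0.017 -3.725 -4.24
v 0.462 -3.973 -4.222
v 0.609 -3.603 -2.683
v 0.163 -3.355 -2.7
v 0.523 -3.777 -4.275
v 0.669 -3.407 -2.736
v 0.496 -3.572 -4.322
v 0.643 -3.201 -2.783
v 0.387 -3.393 -4.355
v 0.533 -3.023 -2.815
v 0.213 -3.272 -4.367
v 0.359 -2.902 -2.828
v 0.006 -3.229 -4.358
v 0.152 -2.859 -2.819
v -0.2 -3.272 -4.328
v -0.054 -2.902 -2.789
v -0.368 -3.393 -4.283
v -0.222 -3.023 -2.744
v -0.47 -3.572 -4.23
v -0.323 -3.202 -2.691
v -0.487 -3.777 -4.179
v -0.341 -3.407 -2.64
v -0.417 -3.973 -4.139
v -0.271 -3.603 -2.599
v -0.272 -4.127 -4.116
v -0.126 -3.756 -2.576
v -0.078 -4.21 -4.114
v 0.069 -3.84 -2.575
v 0.133 -4.21 -4.134
v 0.28 -3.84 -2.595
v 0.324 -4.126 -4.172
v 0.471 -3.756 -2.633
f 2 1 5
f 2 5 3
f 3 5 6
f 3 6 4
f 5 1 7
f 5 7 6
f 6 7 8
f 6 8 4
f 7 1 9
f 7 9 8
f 8 9 10
f 8 10 4
f 9 1 11
f 9 11 10
f 10 11 12
f 10 12 4
f 11 1 13
f 11 13 12
f 12 13 14
f 12 14 4
f 13 1 15
f 13 15 14
f 14 15 16
f 14 16 4
f 15 1 17
f 15 17 16
f 16 17 18
f 16 18 4
f 17 1 19
f 17 19 18
f 18 19 20
f 18 20 4
f 19 1 21
f 19 21 20
f 20 21 22
f 20 22 4
f 21 1 23
f 21 23 22
f 22 23 24
f 22 24 4
f 23 1 25
f 23 25 24
f 24 25 26
f 24 26 4
f 25 1 27
f 25 27 26
f 26 27 28
f 26 28 4
f 27 1 2
f 27 2 28
f 28 2 3
f 28 3 4
f 30 29 33
f 30 33 31
f 31 33 34
f 31 34 32
f 33 29 35
f 33 35 34
f 34 35 36
f 34 36 32
f 35 29 37
f 35 37 36
f 36 37 38
f 36 38 32
f 37 29 39
f 37 39 38
f 38 39 40
f 38 40 32
f 39 29 41
f 39 41 40
f 40 41 42
f 40 42 32
f 41 29 43
f 41 43 42
f 42 43 44
f 42 44 32
f 43 29 45
f 43 45 44
f 44 45 46
f 44 46 32
f 45 29 47
f 45 47 46
f 46 47 48
f 46 48 32
f 47 29 49
f 47 49 48
f 48 49 50
f 48 50 32
f 49 29 51
f 49 51 50
f 50 51 52
f 50 52 32
f 51 29 30
f 51 30 52
f 52 30 31
f 52 31 32
f 54 53 56
f 54 56 55
f 56 53 57
f 56 57 55
f 57 53 58
f 57 58 55
f 58 53 59
f 58 59 55
f 59 53 60
f 59 60 55
f 60 53 61
f 60 61 55
f 61 53 62
f 61 62 55
f 62 53 63
f 62 63 55
f 63 53 64
f 63 64 55
f 64 53 65
f 64 65 55
f 65 53 66
f 65 66 55
f 66 53 67
f 66 67 55
f 67 53 68
f 67 68 55
f 68 53 54
f 68 54 55
f 70 72 69
f 73 70 69
f 69 72 71
f 71 73 69
f 70 76 72
f 74 70 73
f 74 76 70
f 72 76 71
f 75 73 71
f 71 76 75
f 75 74 73
f 76 74 75
f 78 77 81
f 78 81 79
f 79 81 82
f 79 82 80
f 81 77 83
f 81 83 82
f 82 83 84
f 82 84 80
f 83 77 85
f 83 85 84
f 84 85 86
f 84 86 80
f 85 77 87
f 85 87 86
f 86 87 88
f 86 88 80
f 87 77 89
f 87 89 88
f 88 89 90
f 88 90 80
f 89 77 91
f 89 91 90
f 90 91 92
f 90 92 80
f 91 77 93
f 91 93 92
f 92 93 94
f 92 94 80
f 93 77 95
f 93 95 94
f 94 95 96
f 94 96 80
f 95 77 97
f 95 97 96
f 96 97 98
f 96 98 80
f 97 77 99
f 97 99 98
f 98 99 100
f 98 100 80
f 99 77 101
f 99 101 100
f 100 101 102
f 100 102 80
f 101 77 103
f 101 103 102
f 102 103 104
f 102 104 80
f 103 77 105
f 103 105 104
f 104 105 106
f 104 106 80
f 105 77 107
f 105 107 106
f 106 107 108
f 106 108 80
f 107 77 78
f 107 78 108
f 108 78 79
f 108 79 80

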